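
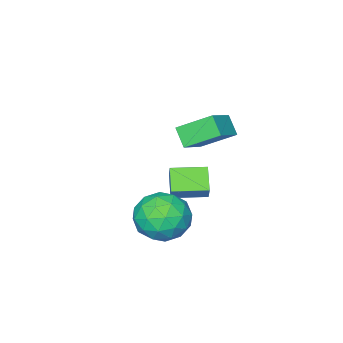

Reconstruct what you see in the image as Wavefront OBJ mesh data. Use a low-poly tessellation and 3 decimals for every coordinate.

v 4.012 0.657 -2.522
v 4.808 -0.266 -2.754
v 2.492 -0.654 -2.526
v 3.288 -1.577 -2.758
v 3.301 -1.008 -1.655
v 4.241 -0.198 -1.653
v 3.059 -0.722 -3.627
v 3.999 0.088 -3.625
v 4.219 -1.118 -3.437
v 4.369 -1.295 -2.218
v 2.931 0.375 -3.062
v 3.081 0.198 -1.843
v 4.544 0.31 -2.638
v 2.756 -1.23 -2.642
v 2.764 -0.896 -1.994
v 3.232 -1.439 -2.13
v 4.21 0.35 -1.99
v 4.678 -0.192 -2.127
v 3.792 -0.629 -1.481
v 2.622 -0.728 -3.153
v 3.09 -1.27 -3.29
v 4.068 0.519 -3.15
v 4.536 -0.024 -3.286
v 3.508 -0.291 -3.799
v 4.666 -0.733 -3.175
v 3.772 -1.503 -3.178
v 3.637 -1.001 -3.689
v 4.19 -0.524 -3.687
v 4.753 -0.837 -2.459
v 3.86 -1.607 -2.461
v 3.867 -1.273 -1.813
v 4.42 -0.797 -1.812
v 4.407 -1.338 -2.861
v 3.44 0.687 -2.819
v 2.547 -0.083 -2.821
v 2.88 -0.123 -3.468
v 3.433 0.353 -3.467
v 3.528 0.583 -2.102
v 2.634 -0.187 -2.105
v 3.11 -0.396 -1.593
v 3.663 0.081 -1.591
v 2.893 0.418 -2.419
v 0.532 -3.474 -4.617
v -0.099 -4.267 -3.869
v -0.692 -2.491 -4.608
v -1.323 -3.284 -3.86
v 0.923 -2.996 -3.78
v 0.292 -3.789 -3.032
v -0.301 -2.013 -3.771
v -0.932 -2.806 -3.023
v 0.636 -2.052 0.429
v -0.23 -0.886 1.313
v 0.82 -1.362 -0.3
v -0.046 -0.197 0.584
v 1.906 -1.643 1.136
v 1.04 -0.478 2.02
v 2.09 -0.954 0.407
v 1.224 0.212 1.291
f 1 38 17
f 38 12 41
f 17 41 6
f 38 41 17
f 1 17 13
f 17 6 18
f 13 18 2
f 17 18 13
f 1 13 22
f 13 2 23
f 22 23 8
f 13 23 22
f 1 22 34
f 22 8 37
f 34 37 11
f 22 37 34
f 1 34 38
f 34 11 42
f 38 42 12
f 34 42 38
f 2 18 29
f 18 6 32
f 29 32 10
f 18 32 29
f 6 41 19
f 41 12 40
f 19 40 5
f 41 40 19
f 12 42 39
f 42 11 35
f 39 35 3
f 42 35 39
f 11 37 36
f 37 8 24
f 36 24 7
f 37 24 36
f 8 23 28
f 23 2 25
f 28 25 9
f 23 25 28
f 4 30 16
f 30 10 31
f 16 31 5
f 30 31 16
f 4 16 14
f 16 5 15
f 14 15 3
f 16 15 14
f 4 14 21
f 14 3 20
f 21 20 7
f 14 20 21
f 4 21 26
f 21 7 27
f 26 27 9
f 21 27 26
f 4 26 30
f 26 9 33
f 30 33 10
f 26 33 30
f 5 31 19
f 31 10 32
f 19 32 6
f 31 32 19
f 3 15 39
f 15 5 40
f 39 40 12
f 15 40 39
f 7 20 36
f 20 3 35
f 36 35 11
f 20 35 36
f 9 27 28
f 27 7 24
f 28 24 8
f 27 24 28
f 10 33 29
f 33 9 25
f 29 25 2
f 33 25 29
f 44 46 43
f 47 44 43
f 43 46 45
f 45 47 43
f 44 50 46
f 48 44 47
f 48 50 44
f 46 50 45
f 49 47 45
f 45 50 49
f 49 48 47
f 50 48 49
f 52 54 51
f 55 52 51
f 51 54 53
f 53 55 51
f 52 58 54
f 56 52 55
f 56 58 52
f 54 58 53
f 57 55 53
f 53 58 57
f 57 56 55
f 58 56 57



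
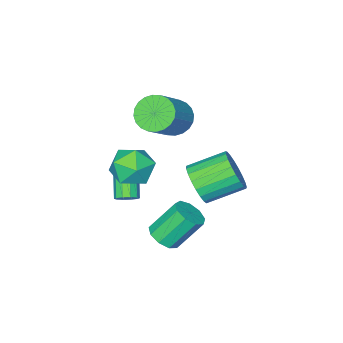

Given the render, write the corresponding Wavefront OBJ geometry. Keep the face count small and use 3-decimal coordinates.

v -2.819 -2.621 1.156
v -2.294 -2.399 0.486
v -0.896 -1.938 1.734
v -1.421 -2.159 2.404
v -2.45 -2.1 0.55
v -1.052 -1.639 1.798
v -2.662 -1.881 0.707
v -1.264 -1.419 1.955
v -2.898 -1.774 0.932
v -1.5 -1.312 2.18
v -3.123 -1.796 1.191
v -1.725 -1.334 2.439
v -3.3 -1.943 1.445
v -1.903 -1.481 2.693
v -3.405 -2.194 1.655
v -2.007 -1.732 2.903
v -3.42 -2.51 1.789
v -2.023 -2.048 3.037
v -3.344 -2.842 1.826
v -1.946 -2.381 3.074
v -3.188 -3.141 1.762
v -1.79 -2.68 3.01
v -2.976 -3.361 1.605
v -1.578 -2.899 2.853
v -2.74 -3.468 1.38
v -1.342 -3.006 2.628
v -2.515 -3.446 1.121
v -1.117 -2.984 2.369
v -2.337 -3.299 0.867
v -0.94 -2.837 2.115
v -2.233 -3.048 0.657
v -0.835 -2.586 1.905
v -2.217 -2.732 0.523
v -0.82 -2.27 1.771
v -0.38 -2.66 -2.545
v 0.07 -2.778 -2.335
v -0.691 -3.699 -1.226
v -1.14 -3.58 -1.435
v -0.038 -2.518 -2.193
v -0.799 -3.439 -1.084
v -0.277 -2.312 -2.186
v -1.037 -3.233 -1.076
v -0.555 -2.239 -2.315
v -1.315 -3.16 -1.206
v -0.765 -2.326 -2.532
v -1.526 -3.247 -1.423
v -0.829 -2.541 -2.754
v -1.59 -3.462 -1.645
v -0.721 -2.801 -2.896
v -1.482 -3.722 -1.787
v -0.483 -3.007 -2.904
v -1.243 -3.928 -1.794
v -0.205 -3.08 -2.774
v -0.965 -4.001 -1.665
v 0.006 -2.993 -2.557
v -0.755 -3.914 -1.448
v -2.397 -0.784 -1.627
v -1.819 -0.459 -0.92
v -3.144 0.39 -0.226
v -3.723 0.064 -0.933
v -1.78 -0.17 -1.199
v -3.105 0.678 -0.505
v -1.848 0.012 -1.552
v -3.174 0.86 -0.858
v -2.012 0.057 -1.918
v -3.337 0.905 -1.224
v -2.241 -0.044 -2.234
v -3.567 0.805 -1.54
v -2.498 -0.273 -2.445
v -3.824 0.576 -1.751
v -2.738 -0.59 -2.514
v -4.063 0.259 -1.82
v -2.918 -0.941 -2.43
v -4.243 -0.092 -1.736
v -3.009 -1.264 -2.207
v -4.334 -0.416 -1.513
v -2.993 -1.505 -1.884
v -4.319 -0.656 -1.19
v -2.875 -1.621 -1.516
v -4.2 -0.773 -0.822
v -2.674 -1.593 -1.168
v -4 -0.744 -0.474
v -2.425 -1.424 -0.899
v -3.751 -0.576 -0.204
v -2.172 -1.145 -0.756
v -3.497 -0.297 -0.061
v -1.957 -0.804 -0.763
v -3.282 0.045 -0.069
v 1.177 1.285 -1.364
v 1.752 1.2 -0.955
v 0.917 1.751 0.332
v 0.343 1.835 -0.076
v 1.749 1.646 -1.148
v 0.915 2.197 0.14
v 1.479 1.923 -1.441
v 0.644 2.474 -0.154
v 1.067 1.901 -1.699
v 0.233 2.452 -0.411
v 0.707 1.591 -1.799
v -0.127 2.142 -0.512
v 0.567 1.137 -1.696
v -0.267 1.688 -0.409
v 0.712 0.753 -1.437
v -0.122 1.304 -0.15
v 1.075 0.617 -1.144
v 0.241 1.168 0.143
v 1.486 0.794 -0.954
v 0.651 1.345 0.334
v -1.089 -2.023 -0.811
v -0.291 -1.375 -0.745
v -0.329 -3.065 0.245
v 0.469 -2.417 0.311
v -0.441 -2.157 0.719
v -0.91 -1.513 0.066
v 0.29 -2.927 -0.566
v -0.179 -2.283 -1.219
v 0.562 -1.934 -0.594
v 0.11 -1.458 0.201
v -0.73 -2.982 -0.701
v -1.182 -2.506 0.094
f 2 1 5
f 2 5 3
f 3 5 6
f 3 6 4
f 5 1 7
f 5 7 6
f 6 7 8
f 6 8 4
f 7 1 9
f 7 9 8
f 8 9 10
f 8 10 4
f 9 1 11
f 9 11 10
f 10 11 12
f 10 12 4
f 11 1 13
f 11 13 12
f 12 13 14
f 12 14 4
f 13 1 15
f 13 15 14
f 14 15 16
f 14 16 4
f 15 1 17
f 15 17 16
f 16 17 18
f 16 18 4
f 17 1 19
f 17 19 18
f 18 19 20
f 18 20 4
f 19 1 21
f 19 21 20
f 20 21 22
f 20 22 4
f 21 1 23
f 21 23 22
f 22 23 24
f 22 24 4
f 23 1 25
f 23 25 24
f 24 25 26
f 24 26 4
f 25 1 27
f 25 27 26
f 26 27 28
f 26 28 4
f 27 1 29
f 27 29 28
f 28 29 30
f 28 30 4
f 29 1 31
f 29 31 30
f 30 31 32
f 30 32 4
f 31 1 33
f 31 33 32
f 32 33 34
f 32 34 4
f 33 1 2
f 33 2 34
f 34 2 3
f 34 3 4
f 36 35 39
f 36 39 37
f 37 39 40
f 37 40 38
f 39 35 41
f 39 41 40
f 40 41 42
f 40 42 38
f 41 35 43
f 41 43 42
f 42 43 44
f 42 44 38
f 43 35 45
f 43 45 44
f 44 45 46
f 44 46 38
f 45 35 47
f 45 47 46
f 46 47 48
f 46 48 38
f 47 35 49
f 47 49 48
f 48 49 50
f 48 50 38
f 49 35 51
f 49 51 50
f 50 51 52
f 50 52 38
f 51 35 53
f 51 53 52
f 52 53 54
f 52 54 38
f 53 35 55
f 53 55 54
f 54 55 56
f 54 56 38
f 55 35 36
f 55 36 56
f 56 36 37
f 56 37 38
f 58 57 61
f 58 61 59
f 59 61 62
f 59 62 60
f 61 57 63
f 61 63 62
f 62 63 64
f 62 64 60
f 63 57 65
f 63 65 64
f 64 65 66
f 64 66 60
f 65 57 67
f 65 67 66
f 66 67 68
f 66 68 60
f 67 57 69
f 67 69 68
f 68 69 70
f 68 70 60
f 69 57 71
f 69 71 70
f 70 71 72
f 70 72 60
f 71 57 73
f 71 73 72
f 72 73 74
f 72 74 60
f 73 57 75
f 73 75 74
f 74 75 76
f 74 76 60
f 75 57 77
f 75 77 76
f 76 77 78
f 76 78 60
f 77 57 79
f 77 79 78
f 78 79 80
f 78 80 60
f 79 57 81
f 79 81 80
f 80 81 82
f 80 82 60
f 81 57 83
f 81 83 82
f 82 83 84
f 82 84 60
f 83 57 85
f 83 85 84
f 84 85 86
f 84 86 60
f 85 57 87
f 85 87 86
f 86 87 88
f 86 88 60
f 87 57 58
f 87 58 88
f 88 58 59
f 88 59 60
f 90 89 93
f 90 93 91
f 91 93 94
f 91 94 92
f 93 89 95
f 93 95 94
f 94 95 96
f 94 96 92
f 95 89 97
f 95 97 96
f 96 97 98
f 96 98 92
f 97 89 99
f 97 99 98
f 98 99 100
f 98 100 92
f 99 89 101
f 99 101 100
f 100 101 102
f 100 102 92
f 101 89 103
f 101 103 102
f 102 103 104
f 102 104 92
f 103 89 105
f 103 105 104
f 104 105 106
f 104 106 92
f 105 89 107
f 105 107 106
f 106 107 108
f 106 108 92
f 107 89 90
f 107 90 108
f 108 90 91
f 108 91 92
f 109 120 114
f 109 114 110
f 109 110 116
f 109 116 119
f 109 119 120
f 110 114 118
f 114 120 113
f 120 119 111
f 119 116 115
f 116 110 117
f 112 118 113
f 112 113 111
f 112 111 115
f 112 115 117
f 112 117 118
f 113 118 114
f 111 113 120
f 115 111 119
f 117 115 116
f 118 117 110



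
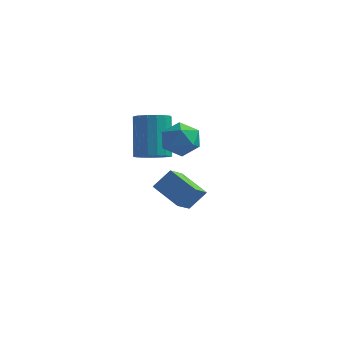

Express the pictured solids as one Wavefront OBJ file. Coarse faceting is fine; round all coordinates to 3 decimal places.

v -2.583 -0.093 3.746
v -1.735 0.326 3.779
v -1.905 -1.466 3.741
v -1.057 -1.047 3.774
v -1.633 -1.008 4.524
v -2.053 -0.16 4.527
v -1.587 -0.98 2.993
v -2.007 -0.132 2.996
v -1.12 -0.222 3.314
v -1.148 -0.24 4.26
v -2.492 -0.9 3.26
v -2.52 -0.918 4.206
v -3.537 0.442 1.944
v -2.818 0.854 1.899
v -3.283 1.87 3.771
v -4.003 1.458 3.816
v -3.074 1.089 1.708
v -3.54 2.105 3.579
v -3.437 1.176 1.57
v -3.902 2.192 3.442
v -3.822 1.095 1.519
v -4.288 2.111 3.39
v -4.142 0.864 1.564
v -4.608 1.881 3.436
v -4.324 0.537 1.697
v -4.789 1.553 3.569
v -4.325 0.187 1.886
v -4.791 1.204 3.758
v -4.146 -0.104 2.089
v -4.611 0.913 3.961
v -3.827 -0.27 2.258
v -4.293 0.747 4.13
v -3.442 -0.273 2.356
v -3.908 0.744 4.227
v -3.079 -0.112 2.359
v -3.544 0.904 4.231
v -2.821 0.175 2.267
v -3.286 1.192 4.139
v -2.726 0.524 2.101
v -3.192 1.54 3.973
v -3.112 3.491 -2.691
v -3.182 2.304 -1.933
v -4.518 4.003 -2.019
v -4.588 2.816 -1.261
v -2.492 4.024 -1.799
v -2.562 2.837 -1.041
v -3.898 4.536 -1.127
v -3.968 3.349 -0.369
f 1 12 6
f 1 6 2
f 1 2 8
f 1 8 11
f 1 11 12
f 2 6 10
f 6 12 5
f 12 11 3
f 11 8 7
f 8 2 9
f 4 10 5
f 4 5 3
f 4 3 7
f 4 7 9
f 4 9 10
f 5 10 6
f 3 5 12
f 7 3 11
f 9 7 8
f 10 9 2
f 14 13 17
f 14 17 15
f 15 17 18
f 15 18 16
f 17 13 19
f 17 19 18
f 18 19 20
f 18 20 16
f 19 13 21
f 19 21 20
f 20 21 22
f 20 22 16
f 21 13 23
f 21 23 22
f 22 23 24
f 22 24 16
f 23 13 25
f 23 25 24
f 24 25 26
f 24 26 16
f 25 13 27
f 25 27 26
f 26 27 28
f 26 28 16
f 27 13 29
f 27 29 28
f 28 29 30
f 28 30 16
f 29 13 31
f 29 31 30
f 30 31 32
f 30 32 16
f 31 13 33
f 31 33 32
f 32 33 34
f 32 34 16
f 33 13 35
f 33 35 34
f 34 35 36
f 34 36 16
f 35 13 37
f 35 37 36
f 36 37 38
f 36 38 16
f 37 13 39
f 37 39 38
f 38 39 40
f 38 40 16
f 39 13 14
f 39 14 40
f 40 14 15
f 40 15 16
f 42 44 41
f 45 42 41
f 41 44 43
f 43 45 41
f 42 48 44
f 46 42 45
f 46 48 42
f 44 48 43
f 47 45 43
f 43 48 47
f 47 46 45
f 48 46 47



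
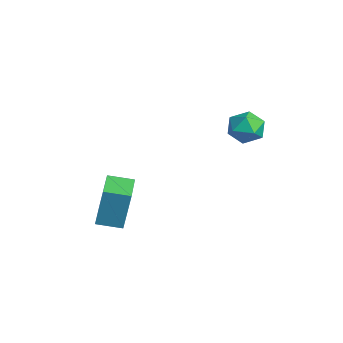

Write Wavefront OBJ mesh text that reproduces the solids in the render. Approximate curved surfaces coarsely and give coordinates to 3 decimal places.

v 3.399 0.985 3.826
v 4.089 1.289 3.632
v 3.531 0.111 2.928
v 4.221 0.415 2.734
v 4.135 0.049 3.415
v 4.053 0.589 3.97
v 3.567 0.811 2.59
v 3.485 1.351 3.145
v 4.192 1.181 2.868
v 4.543 0.71 3.378
v 3.077 0.69 3.182
v 3.428 0.219 3.692
v 1.495 -4.117 -1.28
v 1.605 -3.823 0.431
v 1.904 -3.19 -1.465
v 2.014 -2.896 0.246
v 2.786 -4.684 -1.266
v 2.896 -4.39 0.445
v 3.195 -3.757 -1.451
v 3.305 -3.463 0.26
f 1 12 6
f 1 6 2
f 1 2 8
f 1 8 11
f 1 11 12
f 2 6 10
f 6 12 5
f 12 11 3
f 11 8 7
f 8 2 9
f 4 10 5
f 4 5 3
f 4 3 7
f 4 7 9
f 4 9 10
f 5 10 6
f 3 5 12
f 7 3 11
f 9 7 8
f 10 9 2
f 14 16 13
f 17 14 13
f 13 16 15
f 15 17 13
f 14 20 16
f 18 14 17
f 18 20 14
f 16 20 15
f 19 17 15
f 15 20 19
f 19 18 17
f 20 18 19



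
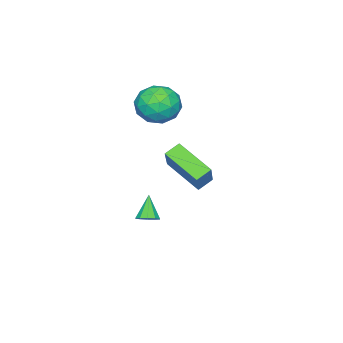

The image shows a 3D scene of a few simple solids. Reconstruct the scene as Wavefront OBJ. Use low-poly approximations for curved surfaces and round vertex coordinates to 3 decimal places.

v 0.757 3.32 -0.18
v 0.582 1.44 0.828
v 1.895 3.996 1.278
v 1.72 2.117 2.287
v 1.48 3.023 -0.607
v 1.305 1.144 0.402
v 2.618 3.7 0.852
v 2.443 1.82 1.86
v -2 -0.508 1.939
v -1.038 -1.154 1.494
v -2.822 -2.206 2.626
v -1.86 -2.852 2.181
v -1.701 -2.086 3.144
v -1.193 -1.037 2.72
v -2.667 -2.323 1.4
v -2.159 -1.274 0.976
v -1.451 -2.275 1.161
v -0.853 -2.129 2.239
v -3.007 -1.231 1.881
v -2.409 -1.085 2.959
v -1.447 -0.682 1.657
v -2.413 -2.678 2.463
v -2.319 -2.228 3.03
v -1.754 -2.607 2.768
v -1.538 -0.613 2.377
v -0.973 -0.992 2.115
v -1.362 -1.541 3.085
v -2.887 -2.368 2.005
v -2.322 -2.747 1.743
v -2.106 -0.753 1.352
v -1.541 -1.132 1.09
v -2.498 -1.819 1.035
v -1.124 -1.72 1.199
v -1.607 -2.719 1.602
v -2.081 -2.408 1.144
v -1.783 -1.791 0.894
v -0.773 -1.634 1.832
v -1.256 -2.633 2.236
v -1.162 -2.183 2.802
v -0.864 -1.566 2.553
v -1.015 -2.294 1.637
v -2.604 -0.727 1.884
v -3.087 -1.726 2.288
v -2.996 -1.794 1.567
v -2.698 -1.177 1.318
v -2.253 -0.641 2.518
v -2.736 -1.64 2.921
v -2.077 -1.569 3.226
v -1.779 -0.952 2.976
v -2.845 -1.066 2.483
v 0.586 -0.515 -4.348
v 0.989 -0.222 -3.979
v -0.146 -0.965 -3.192
v 0.706 0.023 -4.062
v 0.377 0.062 -4.255
v 0.128 -0.119 -4.483
v 0.054 -0.451 -4.66
v 0.183 -0.807 -4.717
v 0.466 -1.052 -4.633
v 0.794 -1.091 -4.441
v 1.044 -0.91 -4.212
v 1.118 -0.578 -4.036
f 2 4 1
f 5 2 1
f 1 4 3
f 3 5 1
f 2 8 4
f 6 2 5
f 6 8 2
f 4 8 3
f 7 5 3
f 3 8 7
f 7 6 5
f 8 6 7
f 9 46 25
f 46 20 49
f 25 49 14
f 46 49 25
f 9 25 21
f 25 14 26
f 21 26 10
f 25 26 21
f 9 21 30
f 21 10 31
f 30 31 16
f 21 31 30
f 9 30 42
f 30 16 45
f 42 45 19
f 30 45 42
f 9 42 46
f 42 19 50
f 46 50 20
f 42 50 46
f 10 26 37
f 26 14 40
f 37 40 18
f 26 40 37
f 14 49 27
f 49 20 48
f 27 48 13
f 49 48 27
f 20 50 47
f 50 19 43
f 47 43 11
f 50 43 47
f 19 45 44
f 45 16 32
f 44 32 15
f 45 32 44
f 16 31 36
f 31 10 33
f 36 33 17
f 31 33 36
f 12 38 24
f 38 18 39
f 24 39 13
f 38 39 24
f 12 24 22
f 24 13 23
f 22 23 11
f 24 23 22
f 12 22 29
f 22 11 28
f 29 28 15
f 22 28 29
f 12 29 34
f 29 15 35
f 34 35 17
f 29 35 34
f 12 34 38
f 34 17 41
f 38 41 18
f 34 41 38
f 13 39 27
f 39 18 40
f 27 40 14
f 39 40 27
f 11 23 47
f 23 13 48
f 47 48 20
f 23 48 47
f 15 28 44
f 28 11 43
f 44 43 19
f 28 43 44
f 17 35 36
f 35 15 32
f 36 32 16
f 35 32 36
f 18 41 37
f 41 17 33
f 37 33 10
f 41 33 37
f 52 51 54
f 52 54 53
f 54 51 55
f 54 55 53
f 55 51 56
f 55 56 53
f 56 51 57
f 56 57 53
f 57 51 58
f 57 58 53
f 58 51 59
f 58 59 53
f 59 51 60
f 59 60 53
f 60 51 61
f 60 61 53
f 61 51 62
f 61 62 53
f 62 51 52
f 62 52 53



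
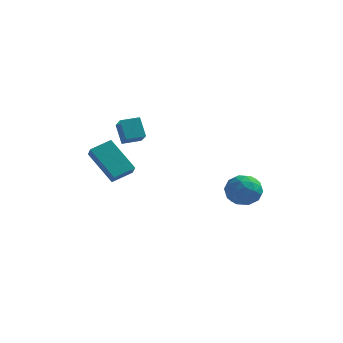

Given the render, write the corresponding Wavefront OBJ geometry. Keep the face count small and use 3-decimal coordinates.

v 3.656 2.148 -3.165
v 4.006 1.815 -3.917
v 2.334 2.065 -3.743
v 2.684 1.732 -4.495
v 2.689 1.244 -3.746
v 3.506 1.296 -3.389
v 2.834 2.584 -4.271
v 3.651 2.636 -3.914
v 3.498 2.085 -4.601
v 3.408 1.257 -4.276
v 2.932 2.623 -3.384
v 2.842 1.795 -3.059
v 3.947 1.989 -3.49
v 2.393 1.891 -4.17
v 2.396 1.604 -3.73
v 2.601 1.409 -4.172
v 3.653 1.684 -3.18
v 3.859 1.488 -3.622
v 3.085 1.153 -3.521
v 2.481 2.392 -4.038
v 2.687 2.196 -4.48
v 3.739 2.471 -3.488
v 3.944 2.276 -3.93
v 3.255 2.727 -4.139
v 3.854 1.952 -4.334
v 3.077 1.903 -4.674
v 3.165 2.404 -4.542
v 3.646 2.434 -4.332
v 3.802 1.465 -4.143
v 3.024 1.416 -4.483
v 3.027 1.13 -4.043
v 3.508 1.16 -3.833
v 3.503 1.624 -4.545
v 3.316 2.464 -3.177
v 2.538 2.415 -3.517
v 2.832 2.72 -3.827
v 3.313 2.75 -3.617
v 3.263 1.977 -2.986
v 2.486 1.928 -3.326
v 2.694 1.446 -3.328
v 3.175 1.476 -3.118
v 2.837 2.256 -3.115
v -1.572 -1.125 -2.585
v -2.868 -0.665 -1.289
v -1.914 -0.589 -3.118
v -3.21 -0.128 -1.821
v -0.93 -0.352 -2.219
v -2.226 0.109 -0.922
v -1.272 0.185 -2.751
v -2.568 0.645 -1.455
v -2.62 2.205 -1.958
v -2.091 1.439 -1.335
v -3.079 2.64 -1.034
v -2.551 1.873 -0.411
v -1.909 2.767 -1.869
v -1.381 2 -1.246
v -2.369 3.201 -0.945
v -1.84 2.435 -0.322
f 1 38 17
f 38 12 41
f 17 41 6
f 38 41 17
f 1 17 13
f 17 6 18
f 13 18 2
f 17 18 13
f 1 13 22
f 13 2 23
f 22 23 8
f 13 23 22
f 1 22 34
f 22 8 37
f 34 37 11
f 22 37 34
f 1 34 38
f 34 11 42
f 38 42 12
f 34 42 38
f 2 18 29
f 18 6 32
f 29 32 10
f 18 32 29
f 6 41 19
f 41 12 40
f 19 40 5
f 41 40 19
f 12 42 39
f 42 11 35
f 39 35 3
f 42 35 39
f 11 37 36
f 37 8 24
f 36 24 7
f 37 24 36
f 8 23 28
f 23 2 25
f 28 25 9
f 23 25 28
f 4 30 16
f 30 10 31
f 16 31 5
f 30 31 16
f 4 16 14
f 16 5 15
f 14 15 3
f 16 15 14
f 4 14 21
f 14 3 20
f 21 20 7
f 14 20 21
f 4 21 26
f 21 7 27
f 26 27 9
f 21 27 26
f 4 26 30
f 26 9 33
f 30 33 10
f 26 33 30
f 5 31 19
f 31 10 32
f 19 32 6
f 31 32 19
f 3 15 39
f 15 5 40
f 39 40 12
f 15 40 39
f 7 20 36
f 20 3 35
f 36 35 11
f 20 35 36
f 9 27 28
f 27 7 24
f 28 24 8
f 27 24 28
f 10 33 29
f 33 9 25
f 29 25 2
f 33 25 29
f 44 46 43
f 47 44 43
f 43 46 45
f 45 47 43
f 44 50 46
f 48 44 47
f 48 50 44
f 46 50 45
f 49 47 45
f 45 50 49
f 49 48 47
f 50 48 49
f 52 54 51
f 55 52 51
f 51 54 53
f 53 55 51
f 52 58 54
f 56 52 55
f 56 58 52
f 54 58 53
f 57 55 53
f 53 58 57
f 57 56 55
f 58 56 57



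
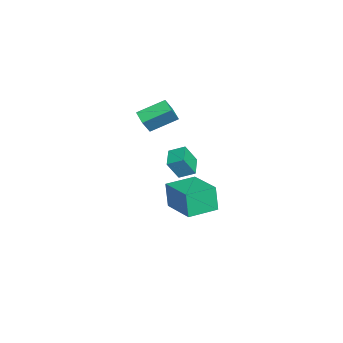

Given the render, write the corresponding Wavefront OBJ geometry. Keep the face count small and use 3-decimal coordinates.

v 2.256 -0.309 -1.82
v 2.008 -0.453 -0.297
v 4.06 0.845 -1.417
v 3.812 0.702 0.106
v 3.208 -1.802 -1.806
v 2.96 -1.945 -0.283
v 5.012 -0.647 -1.403
v 4.764 -0.791 0.12
v -3.448 -3.515 0.562
v -2.806 -3.882 1.643
v -3.882 -1.945 1.353
v -3.24 -2.313 2.434
v -2.66 -3.127 0.226
v -2.018 -3.495 1.307
v -3.094 -1.558 1.017
v -2.452 -1.925 2.098
v -3.952 -1.515 -3.193
v -3.671 -2.165 -1.951
v -3.824 -0.571 -2.728
v -3.543 -1.221 -1.486
v -2.677 -1.539 -3.494
v -2.396 -2.189 -2.252
v -2.549 -0.595 -3.029
v -2.268 -1.245 -1.787
f 2 4 1
f 5 2 1
f 1 4 3
f 3 5 1
f 2 8 4
f 6 2 5
f 6 8 2
f 4 8 3
f 7 5 3
f 3 8 7
f 7 6 5
f 8 6 7
f 10 12 9
f 13 10 9
f 9 12 11
f 11 13 9
f 10 16 12
f 14 10 13
f 14 16 10
f 12 16 11
f 15 13 11
f 11 16 15
f 15 14 13
f 16 14 15
f 18 20 17
f 21 18 17
f 17 20 19
f 19 21 17
f 18 24 20
f 22 18 21
f 22 24 18
f 20 24 19
f 23 21 19
f 19 24 23
f 23 22 21
f 24 22 23



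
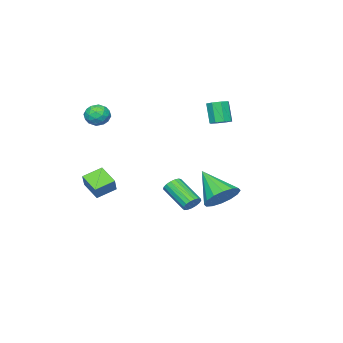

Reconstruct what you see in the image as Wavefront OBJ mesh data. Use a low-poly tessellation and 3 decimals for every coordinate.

v -2.691 -1.41 -3.744
v -2.1 -1.506 -3.784
v -2.278 -3.045 -2.737
v -2.869 -2.95 -2.696
v -2.127 -1.343 -3.549
v -2.306 -2.883 -2.502
v -2.284 -1.196 -3.359
v -2.462 -2.735 -2.312
v -2.533 -1.097 -3.256
v -2.712 -2.636 -2.209
v -2.819 -1.071 -3.266
v -2.998 -2.61 -2.219
v -3.075 -1.122 -3.385
v -3.254 -2.661 -2.338
v -3.244 -1.239 -3.586
v -3.422 -2.778 -2.539
v -3.285 -1.396 -3.823
v -3.464 -2.935 -2.776
v -3.19 -1.555 -4.042
v -3.369 -3.095 -2.995
v -2.981 -1.682 -4.193
v -3.16 -3.221 -3.146
v -2.706 -1.747 -4.24
v -2.884 -3.286 -3.193
v -2.426 -1.734 -4.174
v -2.605 -3.273 -3.127
v -2.208 -1.647 -4.009
v -2.386 -3.186 -2.962
v 0.308 3.025 -1.269
v 1.243 3.228 -0.836
v 0.012 1.455 0.109
v 0.89 3.537 -0.56
v 0.382 3.708 -0.474
v -0.147 3.696 -0.601
v -0.553 3.505 -0.907
v -0.729 3.185 -1.31
v -0.626 2.822 -1.702
v -0.274 2.514 -1.977
v 0.235 2.343 -2.063
v 0.763 2.354 -1.936
v 1.17 2.546 -1.63
v 1.345 2.866 -1.227
v -2.079 1.002 2.902
v -1.566 0.671 2.892
v -1.829 0.227 4.129
v -2.341 0.558 4.138
v -1.498 1.101 3.061
v -1.761 0.657 4.297
v -1.77 1.473 3.136
v -2.033 1.029 4.373
v -2.223 1.569 3.075
v -2.486 1.125 4.311
v -2.591 1.333 2.911
v -2.854 0.889 4.148
v -2.659 0.903 2.743
v -2.922 0.459 3.979
v -2.387 0.531 2.667
v -2.65 0.087 3.904
v -1.934 0.435 2.729
v -2.197 -0.009 3.965
v 1.957 -3.516 -0.843
v 2.525 -3.116 -0.004
v 2.157 -2.461 -1.483
v 2.725 -2.06 -0.643
v 2.955 -3.98 -1.297
v 3.523 -3.579 -0.457
v 3.155 -2.924 -1.936
v 3.723 -2.524 -1.097
v 2.734 -2.892 3.117
v 3.28 -3.257 3.471
v 1.92 -3.403 3.849
v 2.466 -3.768 4.203
v 2.406 -3.027 4.272
v 2.909 -2.711 3.82
v 2.291 -3.949 3.5
v 2.794 -3.633 3.048
v 3.007 -3.91 3.708
v 3.078 -3.34 4.185
v 2.122 -3.32 3.135
v 2.193 -2.75 3.612
v 3.079 -3.03 3.23
v 2.121 -3.63 4.09
v 2.086 -3.195 4.131
v 2.408 -3.409 4.339
v 2.86 -2.709 3.435
v 3.182 -2.923 3.643
v 2.668 -2.788 4.114
v 2.018 -3.737 3.677
v 2.34 -3.951 3.885
v 2.792 -3.251 2.981
v 3.114 -3.465 3.189
v 2.532 -3.872 3.206
v 3.239 -3.628 3.577
v 2.761 -3.928 4.007
v 2.657 -4.035 3.594
v 2.953 -3.849 3.328
v 3.281 -3.293 3.857
v 2.802 -3.593 4.288
v 2.767 -3.158 4.328
v 3.063 -2.972 4.062
v 3.12 -3.677 3.997
v 2.398 -3.067 3.032
v 1.919 -3.367 3.463
v 2.137 -3.688 3.258
v 2.433 -3.502 2.992
v 2.439 -2.732 3.313
v 1.961 -3.032 3.743
v 2.247 -2.811 3.992
v 2.543 -2.625 3.726
v 2.08 -2.983 3.323
f 2 1 5
f 2 5 3
f 3 5 6
f 3 6 4
f 5 1 7
f 5 7 6
f 6 7 8
f 6 8 4
f 7 1 9
f 7 9 8
f 8 9 10
f 8 10 4
f 9 1 11
f 9 11 10
f 10 11 12
f 10 12 4
f 11 1 13
f 11 13 12
f 12 13 14
f 12 14 4
f 13 1 15
f 13 15 14
f 14 15 16
f 14 16 4
f 15 1 17
f 15 17 16
f 16 17 18
f 16 18 4
f 17 1 19
f 17 19 18
f 18 19 20
f 18 20 4
f 19 1 21
f 19 21 20
f 20 21 22
f 20 22 4
f 21 1 23
f 21 23 22
f 22 23 24
f 22 24 4
f 23 1 25
f 23 25 24
f 24 25 26
f 24 26 4
f 25 1 27
f 25 27 26
f 26 27 28
f 26 28 4
f 27 1 2
f 27 2 28
f 28 2 3
f 28 3 4
f 30 29 32
f 30 32 31
f 32 29 33
f 32 33 31
f 33 29 34
f 33 34 31
f 34 29 35
f 34 35 31
f 35 29 36
f 35 36 31
f 36 29 37
f 36 37 31
f 37 29 38
f 37 38 31
f 38 29 39
f 38 39 31
f 39 29 40
f 39 40 31
f 40 29 41
f 40 41 31
f 41 29 42
f 41 42 31
f 42 29 30
f 42 30 31
f 44 43 47
f 44 47 45
f 45 47 48
f 45 48 46
f 47 43 49
f 47 49 48
f 48 49 50
f 48 50 46
f 49 43 51
f 49 51 50
f 50 51 52
f 50 52 46
f 51 43 53
f 51 53 52
f 52 53 54
f 52 54 46
f 53 43 55
f 53 55 54
f 54 55 56
f 54 56 46
f 55 43 57
f 55 57 56
f 56 57 58
f 56 58 46
f 57 43 59
f 57 59 58
f 58 59 60
f 58 60 46
f 59 43 44
f 59 44 60
f 60 44 45
f 60 45 46
f 62 64 61
f 65 62 61
f 61 64 63
f 63 65 61
f 62 68 64
f 66 62 65
f 66 68 62
f 64 68 63
f 67 65 63
f 63 68 67
f 67 66 65
f 68 66 67
f 69 106 85
f 106 80 109
f 85 109 74
f 106 109 85
f 69 85 81
f 85 74 86
f 81 86 70
f 85 86 81
f 69 81 90
f 81 70 91
f 90 91 76
f 81 91 90
f 69 90 102
f 90 76 105
f 102 105 79
f 90 105 102
f 69 102 106
f 102 79 110
f 106 110 80
f 102 110 106
f 70 86 97
f 86 74 100
f 97 100 78
f 86 100 97
f 74 109 87
f 109 80 108
f 87 108 73
f 109 108 87
f 80 110 107
f 110 79 103
f 107 103 71
f 110 103 107
f 79 105 104
f 105 76 92
f 104 92 75
f 105 92 104
f 76 91 96
f 91 70 93
f 96 93 77
f 91 93 96
f 72 98 84
f 98 78 99
f 84 99 73
f 98 99 84
f 72 84 82
f 84 73 83
f 82 83 71
f 84 83 82
f 72 82 89
f 82 71 88
f 89 88 75
f 82 88 89
f 72 89 94
f 89 75 95
f 94 95 77
f 89 95 94
f 72 94 98
f 94 77 101
f 98 101 78
f 94 101 98
f 73 99 87
f 99 78 100
f 87 100 74
f 99 100 87
f 71 83 107
f 83 73 108
f 107 108 80
f 83 108 107
f 75 88 104
f 88 71 103
f 104 103 79
f 88 103 104
f 77 95 96
f 95 75 92
f 96 92 76
f 95 92 96
f 78 101 97
f 101 77 93
f 97 93 70
f 101 93 97



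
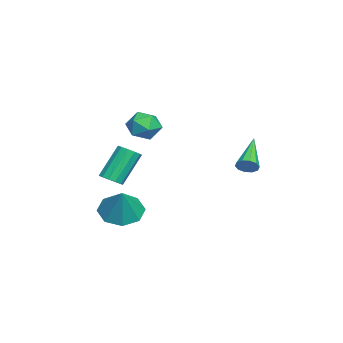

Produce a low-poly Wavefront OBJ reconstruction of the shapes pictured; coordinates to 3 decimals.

v -2.191 -1.673 0.819
v -1.631 -1.762 0.115
v -3.229 -2.398 0.085
v -2.669 -2.487 -0.619
v -2.504 -2.935 0.149
v -1.863 -2.487 0.602
v -2.997 -1.673 -0.402
v -2.356 -1.225 0.051
v -2.129 -1.761 -0.64
v -1.825 -2.542 -0.3
v -3.035 -1.618 0.5
v -2.731 -2.399 0.84
v -1.205 -3.444 -2.887
v -0.875 -2.938 -2.971
v -1.646 -2.17 -1.378
v -1.975 -2.676 -1.293
v -1.171 -2.89 -3.138
v -1.942 -2.121 -1.545
v -1.478 -3.017 -3.225
v -2.249 -2.248 -1.632
v -1.698 -3.28 -3.205
v -2.469 -2.511 -1.611
v -1.762 -3.595 -3.084
v -2.533 -2.827 -1.49
v -1.648 -3.863 -2.9
v -2.419 -3.094 -1.306
v -1.394 -3.997 -2.712
v -2.165 -3.228 -1.118
v -1.079 -3.956 -2.579
v -1.85 -3.187 -0.986
v -0.805 -3.753 -2.545
v -1.576 -2.984 -0.951
v -0.657 -3.451 -2.618
v -1.428 -2.682 -1.025
v -0.683 -3.148 -2.778
v -1.454 -2.379 -1.184
v 0.601 2.792 -1.104
v 0.884 2.915 -0.661
v -1.141 2.968 -0.036
v 0.815 3.199 -0.821
v 0.664 3.328 -1.089
v 0.488 3.252 -1.363
v 0.356 3 -1.538
v 0.317 2.669 -1.546
v 0.386 2.385 -1.386
v 0.537 2.256 -1.118
v 0.713 2.332 -0.845
v 0.845 2.583 -0.67
v 2.94 -2.406 -2.985
v 3.784 -2.247 -3.572
v 3.86 -2.234 -1.615
v 3.401 -1.571 -3.4
v 2.748 -1.384 -2.985
v 2.207 -1.795 -2.57
v 2.096 -2.565 -2.399
v 2.479 -3.241 -2.571
v 3.132 -3.428 -2.986
v 3.672 -3.016 -3.401
f 1 12 6
f 1 6 2
f 1 2 8
f 1 8 11
f 1 11 12
f 2 6 10
f 6 12 5
f 12 11 3
f 11 8 7
f 8 2 9
f 4 10 5
f 4 5 3
f 4 3 7
f 4 7 9
f 4 9 10
f 5 10 6
f 3 5 12
f 7 3 11
f 9 7 8
f 10 9 2
f 14 13 17
f 14 17 15
f 15 17 18
f 15 18 16
f 17 13 19
f 17 19 18
f 18 19 20
f 18 20 16
f 19 13 21
f 19 21 20
f 20 21 22
f 20 22 16
f 21 13 23
f 21 23 22
f 22 23 24
f 22 24 16
f 23 13 25
f 23 25 24
f 24 25 26
f 24 26 16
f 25 13 27
f 25 27 26
f 26 27 28
f 26 28 16
f 27 13 29
f 27 29 28
f 28 29 30
f 28 30 16
f 29 13 31
f 29 31 30
f 30 31 32
f 30 32 16
f 31 13 33
f 31 33 32
f 32 33 34
f 32 34 16
f 33 13 35
f 33 35 34
f 34 35 36
f 34 36 16
f 35 13 14
f 35 14 36
f 36 14 15
f 36 15 16
f 38 37 40
f 38 40 39
f 40 37 41
f 40 41 39
f 41 37 42
f 41 42 39
f 42 37 43
f 42 43 39
f 43 37 44
f 43 44 39
f 44 37 45
f 44 45 39
f 45 37 46
f 45 46 39
f 46 37 47
f 46 47 39
f 47 37 48
f 47 48 39
f 48 37 38
f 48 38 39
f 50 49 52
f 50 52 51
f 52 49 53
f 52 53 51
f 53 49 54
f 53 54 51
f 54 49 55
f 54 55 51
f 55 49 56
f 55 56 51
f 56 49 57
f 56 57 51
f 57 49 58
f 57 58 51
f 58 49 50
f 58 50 51



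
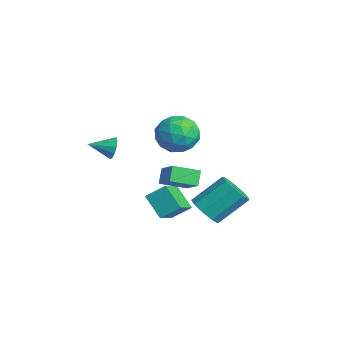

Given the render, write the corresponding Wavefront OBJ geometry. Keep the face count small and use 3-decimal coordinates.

v -1.756 -1.435 3.616
v -1.098 -0.986 4.286
v -0.462 -1.834 2.614
v 0.196 -1.385 3.284
v -0.293 -2.266 3.545
v -1.092 -2.02 4.164
v -0.468 -0.8 2.736
v -1.267 -0.554 3.355
v -0.302 -0.594 3.742
v -0.194 -1.5 4.243
v -1.366 -1.32 2.657
v -1.258 -2.226 3.158
v -1.541 -1.176 4.039
v -0.019 -1.644 2.861
v -0.306 -2.162 3.015
v 0.08 -1.899 3.409
v -1.537 -1.783 3.967
v -1.151 -1.519 4.361
v -0.677 -2.272 3.926
v -0.409 -1.301 2.539
v -0.023 -1.037 2.933
v -1.64 -0.921 3.491
v -1.254 -0.658 3.885
v -0.883 -0.548 2.974
v -0.686 -0.681 4.113
v 0.074 -0.915 3.524
v -0.316 -0.572 3.202
v -0.786 -0.427 3.566
v -0.623 -1.214 4.407
v 0.138 -1.448 3.819
v -0.149 -1.966 3.972
v -0.619 -1.821 4.336
v -0.155 -0.983 4.088
v -1.698 -1.372 3.081
v -0.937 -1.606 2.493
v -0.941 -0.999 2.564
v -1.411 -0.854 2.928
v -1.634 -1.905 3.376
v -0.874 -2.139 2.787
v -0.774 -2.393 3.334
v -1.244 -2.248 3.698
v -1.405 -1.837 2.812
v -1.605 -2.026 -0.726
v -1.298 -1.218 -0.096
v -0.614 -1.737 -1.58
v -0.307 -0.928 -0.95
v -0.753 -2.892 -0.03
v -0.446 -2.083 0.6
v 0.238 -2.602 -0.884
v 0.545 -1.794 -0.254
v -3.8 -3.202 1.363
v -3.561 -3.424 0.848
v -4.08 -4.278 1.697
v -3.306 -3.419 1.079
v -3.208 -3.345 1.4
v -3.298 -3.226 1.709
v -3.548 -3.099 1.909
v -3.877 -3.005 1.935
v -4.182 -2.974 1.78
v -4.366 -3.015 1.493
v -4.37 -3.116 1.164
v -4.193 -3.244 0.899
v -3.891 -3.359 0.781
v -0.782 -0.845 0.924
v -1.007 -2.029 1.354
v 0.308 -0.782 1.666
v 0.083 -1.967 2.096
v -0.343 -1.153 0.304
v -0.568 -2.338 0.734
v 0.747 -1.091 1.046
v 0.522 -2.275 1.476
v -1.523 0.202 -2.175
v -0.872 -0.192 -1.753
v -0.786 1.244 -0.543
v -1.437 1.638 -0.965
v -0.654 0.157 -2.183
v -0.569 1.594 -0.973
v -0.843 0.527 -2.609
v -0.757 1.964 -1.399
v -1.35 0.745 -2.832
v -1.264 2.181 -1.622
v -1.938 0.709 -2.747
v -1.852 2.145 -1.538
v -2.331 0.435 -2.395
v -2.246 1.872 -1.185
v -2.347 0.052 -1.939
v -2.261 1.489 -0.73
v -1.976 -0.26 -1.594
v -1.891 1.176 -0.384
v -1.394 -0.357 -1.521
v -1.309 1.079 -0.311
f 1 38 17
f 38 12 41
f 17 41 6
f 38 41 17
f 1 17 13
f 17 6 18
f 13 18 2
f 17 18 13
f 1 13 22
f 13 2 23
f 22 23 8
f 13 23 22
f 1 22 34
f 22 8 37
f 34 37 11
f 22 37 34
f 1 34 38
f 34 11 42
f 38 42 12
f 34 42 38
f 2 18 29
f 18 6 32
f 29 32 10
f 18 32 29
f 6 41 19
f 41 12 40
f 19 40 5
f 41 40 19
f 12 42 39
f 42 11 35
f 39 35 3
f 42 35 39
f 11 37 36
f 37 8 24
f 36 24 7
f 37 24 36
f 8 23 28
f 23 2 25
f 28 25 9
f 23 25 28
f 4 30 16
f 30 10 31
f 16 31 5
f 30 31 16
f 4 16 14
f 16 5 15
f 14 15 3
f 16 15 14
f 4 14 21
f 14 3 20
f 21 20 7
f 14 20 21
f 4 21 26
f 21 7 27
f 26 27 9
f 21 27 26
f 4 26 30
f 26 9 33
f 30 33 10
f 26 33 30
f 5 31 19
f 31 10 32
f 19 32 6
f 31 32 19
f 3 15 39
f 15 5 40
f 39 40 12
f 15 40 39
f 7 20 36
f 20 3 35
f 36 35 11
f 20 35 36
f 9 27 28
f 27 7 24
f 28 24 8
f 27 24 28
f 10 33 29
f 33 9 25
f 29 25 2
f 33 25 29
f 44 46 43
f 47 44 43
f 43 46 45
f 45 47 43
f 44 50 46
f 48 44 47
f 48 50 44
f 46 50 45
f 49 47 45
f 45 50 49
f 49 48 47
f 50 48 49
f 52 51 54
f 52 54 53
f 54 51 55
f 54 55 53
f 55 51 56
f 55 56 53
f 56 51 57
f 56 57 53
f 57 51 58
f 57 58 53
f 58 51 59
f 58 59 53
f 59 51 60
f 59 60 53
f 60 51 61
f 60 61 53
f 61 51 62
f 61 62 53
f 62 51 63
f 62 63 53
f 63 51 52
f 63 52 53
f 65 67 64
f 68 65 64
f 64 67 66
f 66 68 64
f 65 71 67
f 69 65 68
f 69 71 65
f 67 71 66
f 70 68 66
f 66 71 70
f 70 69 68
f 71 69 70
f 73 72 76
f 73 76 74
f 74 76 77
f 74 77 75
f 76 72 78
f 76 78 77
f 77 78 79
f 77 79 75
f 78 72 80
f 78 80 79
f 79 80 81
f 79 81 75
f 80 72 82
f 80 82 81
f 81 82 83
f 81 83 75
f 82 72 84
f 82 84 83
f 83 84 85
f 83 85 75
f 84 72 86
f 84 86 85
f 85 86 87
f 85 87 75
f 86 72 88
f 86 88 87
f 87 88 89
f 87 89 75
f 88 72 90
f 88 90 89
f 89 90 91
f 89 91 75
f 90 72 73
f 90 73 91
f 91 73 74
f 91 74 75



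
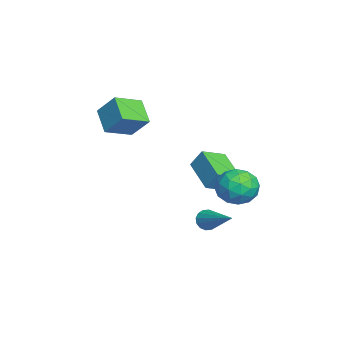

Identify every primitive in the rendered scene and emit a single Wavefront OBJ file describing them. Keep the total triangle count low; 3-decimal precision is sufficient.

v 2.417 2.624 0.584
v 2.991 2.186 -0.136
v 2.189 1.154 1.296
v 2.763 0.716 0.576
v 3.192 1.335 1.263
v 3.333 2.244 0.823
v 1.847 1.096 0.337
v 1.988 2.005 -0.103
v 2.639 1.241 -0.289
v 3.47 1.39 0.284
v 1.71 1.95 0.876
v 2.541 2.099 1.449
v 2.724 2.534 0.161
v 2.456 0.806 0.999
v 2.708 1.17 1.403
v 3.045 0.912 0.979
v 2.925 2.569 0.725
v 3.263 2.311 0.302
v 3.38 1.811 1.124
v 1.917 1.029 0.858
v 2.255 0.771 0.435
v 2.135 2.428 0.181
v 2.472 2.17 -0.243
v 1.8 1.529 0.036
v 2.855 1.722 -0.352
v 2.72 0.857 0.067
v 2.182 1.08 -0.073
v 2.265 1.615 -0.332
v 3.343 1.809 -0.015
v 3.209 0.944 0.404
v 3.461 1.309 0.807
v 3.544 1.843 0.548
v 3.136 1.253 -0.105
v 1.971 2.396 0.756
v 1.837 1.531 1.175
v 1.636 1.497 0.612
v 1.719 2.031 0.353
v 2.46 2.483 1.093
v 2.325 1.618 1.512
v 2.915 1.725 1.492
v 2.998 2.26 1.233
v 2.044 2.087 1.265
v 0.629 0.384 -2.427
v 0.949 0.323 -2.907
v 2.271 1.476 -1.473
v 0.8 0.58 -2.945
v 0.605 0.786 -2.845
v 0.417 0.883 -2.632
v 0.285 0.847 -2.365
v 0.246 0.687 -2.114
v 0.309 0.446 -1.947
v 0.459 0.188 -1.908
v 0.653 -0.017 -2.009
v 0.842 -0.115 -2.221
v 0.973 -0.079 -2.489
v 1.012 0.081 -2.74
v -1.485 -4.23 1.987
v -2.579 -4.641 2.846
v -2.326 -3.074 1.47
v -3.42 -3.486 2.328
v -0.98 -3.394 3.032
v -2.074 -3.806 3.89
v -1.821 -2.239 2.514
v -2.915 -2.65 3.373
v -3.119 -0.468 -0.731
v -2.95 0.067 0.192
v -3.809 0.577 -1.21
v -3.64 1.111 -0.286
v -1.5 0.269 -1.454
v -1.331 0.803 -0.53
v -2.19 1.313 -1.932
v -2.021 1.848 -1.009
f 1 38 17
f 38 12 41
f 17 41 6
f 38 41 17
f 1 17 13
f 17 6 18
f 13 18 2
f 17 18 13
f 1 13 22
f 13 2 23
f 22 23 8
f 13 23 22
f 1 22 34
f 22 8 37
f 34 37 11
f 22 37 34
f 1 34 38
f 34 11 42
f 38 42 12
f 34 42 38
f 2 18 29
f 18 6 32
f 29 32 10
f 18 32 29
f 6 41 19
f 41 12 40
f 19 40 5
f 41 40 19
f 12 42 39
f 42 11 35
f 39 35 3
f 42 35 39
f 11 37 36
f 37 8 24
f 36 24 7
f 37 24 36
f 8 23 28
f 23 2 25
f 28 25 9
f 23 25 28
f 4 30 16
f 30 10 31
f 16 31 5
f 30 31 16
f 4 16 14
f 16 5 15
f 14 15 3
f 16 15 14
f 4 14 21
f 14 3 20
f 21 20 7
f 14 20 21
f 4 21 26
f 21 7 27
f 26 27 9
f 21 27 26
f 4 26 30
f 26 9 33
f 30 33 10
f 26 33 30
f 5 31 19
f 31 10 32
f 19 32 6
f 31 32 19
f 3 15 39
f 15 5 40
f 39 40 12
f 15 40 39
f 7 20 36
f 20 3 35
f 36 35 11
f 20 35 36
f 9 27 28
f 27 7 24
f 28 24 8
f 27 24 28
f 10 33 29
f 33 9 25
f 29 25 2
f 33 25 29
f 44 43 46
f 44 46 45
f 46 43 47
f 46 47 45
f 47 43 48
f 47 48 45
f 48 43 49
f 48 49 45
f 49 43 50
f 49 50 45
f 50 43 51
f 50 51 45
f 51 43 52
f 51 52 45
f 52 43 53
f 52 53 45
f 53 43 54
f 53 54 45
f 54 43 55
f 54 55 45
f 55 43 56
f 55 56 45
f 56 43 44
f 56 44 45
f 58 60 57
f 61 58 57
f 57 60 59
f 59 61 57
f 58 64 60
f 62 58 61
f 62 64 58
f 60 64 59
f 63 61 59
f 59 64 63
f 63 62 61
f 64 62 63
f 66 68 65
f 69 66 65
f 65 68 67
f 67 69 65
f 66 72 68
f 70 66 69
f 70 72 66
f 68 72 67
f 71 69 67
f 67 72 71
f 71 70 69
f 72 70 71



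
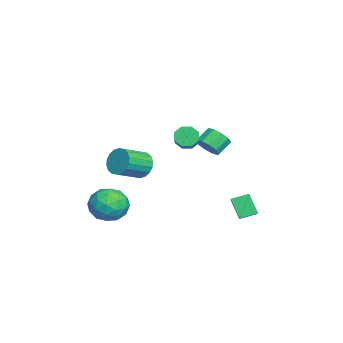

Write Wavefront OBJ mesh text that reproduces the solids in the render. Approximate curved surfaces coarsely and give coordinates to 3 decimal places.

v -1.491 -1.968 -1.141
v -0.797 -1.674 -1.703
v 0.305 -2.859 -0.961
v -0.389 -3.152 -0.399
v -0.756 -1.427 -1.368
v 0.345 -2.612 -0.626
v -0.861 -1.286 -0.988
v 0.241 -2.471 -0.246
v -1.091 -1.281 -0.639
v 0.011 -2.466 0.103
v -1.4 -1.412 -0.388
v -0.298 -2.597 0.353
v -1.727 -1.652 -0.287
v -0.625 -2.837 0.455
v -2.007 -1.955 -0.355
v -0.905 -3.14 0.387
v -2.185 -2.261 -0.579
v -1.083 -3.446 0.163
v -2.225 -2.508 -0.914
v -1.124 -3.693 -0.172
v -2.121 -2.649 -1.294
v -1.019 -3.834 -0.552
v -1.891 -2.654 -1.643
v -0.789 -3.839 -0.901
v -1.582 -2.523 -1.893
v -0.48 -3.708 -1.152
v -1.255 -2.283 -1.995
v -0.153 -3.468 -1.253
v -0.975 -1.98 -1.927
v 0.127 -3.165 -1.185
v 2.255 3.233 -1.789
v 2.03 4.198 -1.475
v 0.864 3.151 -2.533
v 0.639 4.116 -2.219
v 2.841 3.744 -2.941
v 2.616 4.709 -2.627
v 1.45 3.662 -3.685
v 1.225 4.627 -3.371
v 0.175 0.707 1.71
v 0.466 1.013 1.139
v 2.296 1.14 2.139
v 2.005 0.833 2.71
v 0.252 1.375 1.483
v 2.083 1.502 2.484
v -0.006 1.346 1.96
v 1.824 1.473 2.961
v -0.159 0.942 2.29
v 1.672 1.069 3.291
v -0.116 0.4 2.281
v 1.714 0.527 3.281
v 0.097 0.038 1.936
v 1.928 0.165 2.937
v 0.356 0.067 1.459
v 2.186 0.194 2.46
v 0.508 0.471 1.129
v 2.339 0.598 2.13
v 3.061 -2.11 -2.119
v 3.496 -2.752 -3.033
v 2.644 -3.748 -1.167
v 3.079 -4.39 -2.081
v 3.82 -3.742 -1.397
v 4.078 -2.73 -1.985
v 2.062 -3.77 -2.215
v 2.32 -2.758 -2.803
v 2.879 -3.778 -3.092
v 3.966 -3.761 -2.587
v 2.174 -2.739 -1.613
v 3.261 -2.722 -1.108
v 3.315 -2.287 -2.66
v 2.825 -4.213 -1.54
v 3.261 -3.832 -1.138
v 3.517 -4.209 -1.676
v 3.657 -2.274 -2.044
v 3.913 -2.652 -2.581
v 4.104 -3.234 -1.619
v 2.227 -3.848 -1.619
v 2.483 -4.226 -2.156
v 2.623 -2.291 -2.524
v 2.879 -2.668 -3.062
v 2.036 -3.266 -2.581
v 3.208 -3.268 -3.231
v 2.963 -4.23 -2.672
v 2.365 -3.866 -2.751
v 2.517 -3.271 -3.096
v 3.847 -3.258 -2.934
v 3.602 -4.22 -2.375
v 4.037 -3.839 -1.973
v 4.189 -3.245 -2.319
v 3.484 -3.861 -2.969
v 2.538 -2.28 -1.825
v 2.293 -3.242 -1.266
v 1.951 -3.255 -1.881
v 2.103 -2.661 -2.227
v 3.177 -2.27 -1.528
v 2.932 -3.232 -0.969
v 3.623 -3.229 -1.104
v 3.775 -2.634 -1.449
v 2.656 -2.639 -1.231
v -1.471 1.705 0.39
v -0.799 1.873 0.865
v -1.417 2.483 1.524
v -2.089 2.315 1.05
v -0.831 2.238 0.498
v -1.449 2.848 1.157
v -1.107 2.4 0.089
v -1.725 3.009 0.748
v -1.523 2.296 -0.204
v -2.141 2.906 0.455
v -1.918 1.966 -0.271
v -2.536 2.576 0.388
v -2.143 1.537 -0.084
v -2.761 2.147 0.575
v -2.111 1.172 0.283
v -2.729 1.782 0.942
v -1.835 1.011 0.692
v -2.453 1.62 1.351
v -1.419 1.114 0.985
v -2.037 1.724 1.644
v -1.024 1.444 1.052
v -1.642 2.054 1.711
f 2 1 5
f 2 5 3
f 3 5 6
f 3 6 4
f 5 1 7
f 5 7 6
f 6 7 8
f 6 8 4
f 7 1 9
f 7 9 8
f 8 9 10
f 8 10 4
f 9 1 11
f 9 11 10
f 10 11 12
f 10 12 4
f 11 1 13
f 11 13 12
f 12 13 14
f 12 14 4
f 13 1 15
f 13 15 14
f 14 15 16
f 14 16 4
f 15 1 17
f 15 17 16
f 16 17 18
f 16 18 4
f 17 1 19
f 17 19 18
f 18 19 20
f 18 20 4
f 19 1 21
f 19 21 20
f 20 21 22
f 20 22 4
f 21 1 23
f 21 23 22
f 22 23 24
f 22 24 4
f 23 1 25
f 23 25 24
f 24 25 26
f 24 26 4
f 25 1 27
f 25 27 26
f 26 27 28
f 26 28 4
f 27 1 29
f 27 29 28
f 28 29 30
f 28 30 4
f 29 1 2
f 29 2 30
f 30 2 3
f 30 3 4
f 32 34 31
f 35 32 31
f 31 34 33
f 33 35 31
f 32 38 34
f 36 32 35
f 36 38 32
f 34 38 33
f 37 35 33
f 33 38 37
f 37 36 35
f 38 36 37
f 40 39 43
f 40 43 41
f 41 43 44
f 41 44 42
f 43 39 45
f 43 45 44
f 44 45 46
f 44 46 42
f 45 39 47
f 45 47 46
f 46 47 48
f 46 48 42
f 47 39 49
f 47 49 48
f 48 49 50
f 48 50 42
f 49 39 51
f 49 51 50
f 50 51 52
f 50 52 42
f 51 39 53
f 51 53 52
f 52 53 54
f 52 54 42
f 53 39 55
f 53 55 54
f 54 55 56
f 54 56 42
f 55 39 40
f 55 40 56
f 56 40 41
f 56 41 42
f 57 94 73
f 94 68 97
f 73 97 62
f 94 97 73
f 57 73 69
f 73 62 74
f 69 74 58
f 73 74 69
f 57 69 78
f 69 58 79
f 78 79 64
f 69 79 78
f 57 78 90
f 78 64 93
f 90 93 67
f 78 93 90
f 57 90 94
f 90 67 98
f 94 98 68
f 90 98 94
f 58 74 85
f 74 62 88
f 85 88 66
f 74 88 85
f 62 97 75
f 97 68 96
f 75 96 61
f 97 96 75
f 68 98 95
f 98 67 91
f 95 91 59
f 98 91 95
f 67 93 92
f 93 64 80
f 92 80 63
f 93 80 92
f 64 79 84
f 79 58 81
f 84 81 65
f 79 81 84
f 60 86 72
f 86 66 87
f 72 87 61
f 86 87 72
f 60 72 70
f 72 61 71
f 70 71 59
f 72 71 70
f 60 70 77
f 70 59 76
f 77 76 63
f 70 76 77
f 60 77 82
f 77 63 83
f 82 83 65
f 77 83 82
f 60 82 86
f 82 65 89
f 86 89 66
f 82 89 86
f 61 87 75
f 87 66 88
f 75 88 62
f 87 88 75
f 59 71 95
f 71 61 96
f 95 96 68
f 71 96 95
f 63 76 92
f 76 59 91
f 92 91 67
f 76 91 92
f 65 83 84
f 83 63 80
f 84 80 64
f 83 80 84
f 66 89 85
f 89 65 81
f 85 81 58
f 89 81 85
f 100 99 103
f 100 103 101
f 101 103 104
f 101 104 102
f 103 99 105
f 103 105 104
f 104 105 106
f 104 106 102
f 105 99 107
f 105 107 106
f 106 107 108
f 106 108 102
f 107 99 109
f 107 109 108
f 108 109 110
f 108 110 102
f 109 99 111
f 109 111 110
f 110 111 112
f 110 112 102
f 111 99 113
f 111 113 112
f 112 113 114
f 112 114 102
f 113 99 115
f 113 115 114
f 114 115 116
f 114 116 102
f 115 99 117
f 115 117 116
f 116 117 118
f 116 118 102
f 117 99 119
f 117 119 118
f 118 119 120
f 118 120 102
f 119 99 100
f 119 100 120
f 120 100 101
f 120 101 102



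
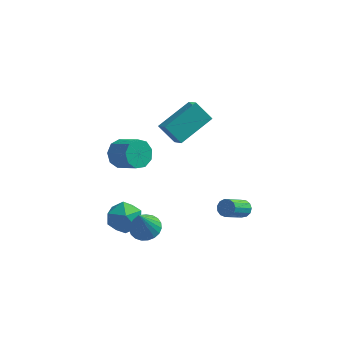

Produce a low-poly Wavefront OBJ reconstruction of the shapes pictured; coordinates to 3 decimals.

v -1.562 1.404 2.514
v -1.047 0.548 3.345
v -0.287 2.933 3.3
v 0.228 2.077 4.131
v -0.668 1.103 1.649
v -0.153 0.247 2.48
v 0.607 2.632 2.435
v 1.122 1.776 3.266
v -3.598 -0.479 -2.831
v -3.032 -0.52 -3.716
v -2.608 -1.68 -2.144
v -2.042 -1.721 -3.029
v -1.995 -0.87 -2.413
v -2.607 -0.127 -2.838
v -3.033 -2.073 -3.022
v -3.645 -1.33 -3.447
v -2.683 -1.504 -3.834
v -2.042 -0.761 -3.458
v -3.598 -1.439 -2.402
v -2.957 -0.696 -2.026
v -4.086 3.829 -2.604
v -3.485 4.084 -3.224
v -2.352 3.426 -2.395
v -2.954 3.171 -1.776
v -3.545 4.522 -2.795
v -2.412 3.864 -1.966
v -3.858 4.635 -2.277
v -2.725 3.978 -1.449
v -4.278 4.372 -1.913
v -3.145 3.714 -1.084
v -4.608 3.854 -1.872
v -3.475 3.197 -1.043
v -4.695 3.324 -2.173
v -3.562 2.667 -1.344
v -4.496 3.031 -2.677
v -3.364 2.373 -1.848
v -4.106 3.111 -3.147
v -2.974 2.453 -2.318
v -3.707 3.526 -3.363
v -2.574 2.869 -2.534
v 3.271 -1.693 -0.328
v 3.733 -1.769 -0.126
v 3.091 -2.862 0.931
v 2.629 -2.787 0.728
v 3.613 -1.554 0.023
v 2.972 -2.648 1.08
v 3.385 -1.384 0.061
v 2.743 -2.477 1.117
v 3.12 -1.312 -0.025
v 2.479 -2.405 1.031
v 2.903 -1.361 -0.207
v 2.262 -2.454 0.849
v 2.803 -1.515 -0.428
v 2.162 -2.609 0.629
v 2.852 -1.726 -0.617
v 2.21 -2.82 0.439
v 3.033 -1.927 -0.714
v 2.392 -3.02 0.342
v 3.29 -2.053 -0.689
v 2.648 -3.147 0.367
v 3.541 -2.065 -0.549
v 2.899 -3.159 0.507
v 3.706 -1.959 -0.339
v 3.064 -3.053 0.717
v -1.374 -2.771 -1.734
v -0.647 -2.452 -1.529
v -1.566 -3.389 -0.086
v -0.859 -2.195 -1.458
v -1.161 -2.038 -1.434
v -1.499 -2.007 -1.462
v -1.816 -2.109 -1.537
v -2.056 -2.325 -1.646
v -2.179 -2.618 -1.77
v -2.162 -2.937 -1.888
v -2.009 -3.228 -1.979
v -1.746 -3.44 -2.028
v -1.419 -3.536 -2.026
v -1.084 -3.499 -1.973
v -0.799 -3.337 -1.879
v -0.614 -3.077 -1.76
v -0.56 -2.764 -1.636
f 2 4 1
f 5 2 1
f 1 4 3
f 3 5 1
f 2 8 4
f 6 2 5
f 6 8 2
f 4 8 3
f 7 5 3
f 3 8 7
f 7 6 5
f 8 6 7
f 9 20 14
f 9 14 10
f 9 10 16
f 9 16 19
f 9 19 20
f 10 14 18
f 14 20 13
f 20 19 11
f 19 16 15
f 16 10 17
f 12 18 13
f 12 13 11
f 12 11 15
f 12 15 17
f 12 17 18
f 13 18 14
f 11 13 20
f 15 11 19
f 17 15 16
f 18 17 10
f 22 21 25
f 22 25 23
f 23 25 26
f 23 26 24
f 25 21 27
f 25 27 26
f 26 27 28
f 26 28 24
f 27 21 29
f 27 29 28
f 28 29 30
f 28 30 24
f 29 21 31
f 29 31 30
f 30 31 32
f 30 32 24
f 31 21 33
f 31 33 32
f 32 33 34
f 32 34 24
f 33 21 35
f 33 35 34
f 34 35 36
f 34 36 24
f 35 21 37
f 35 37 36
f 36 37 38
f 36 38 24
f 37 21 39
f 37 39 38
f 38 39 40
f 38 40 24
f 39 21 22
f 39 22 40
f 40 22 23
f 40 23 24
f 42 41 45
f 42 45 43
f 43 45 46
f 43 46 44
f 45 41 47
f 45 47 46
f 46 47 48
f 46 48 44
f 47 41 49
f 47 49 48
f 48 49 50
f 48 50 44
f 49 41 51
f 49 51 50
f 50 51 52
f 50 52 44
f 51 41 53
f 51 53 52
f 52 53 54
f 52 54 44
f 53 41 55
f 53 55 54
f 54 55 56
f 54 56 44
f 55 41 57
f 55 57 56
f 56 57 58
f 56 58 44
f 57 41 59
f 57 59 58
f 58 59 60
f 58 60 44
f 59 41 61
f 59 61 60
f 60 61 62
f 60 62 44
f 61 41 63
f 61 63 62
f 62 63 64
f 62 64 44
f 63 41 42
f 63 42 64
f 64 42 43
f 64 43 44
f 66 65 68
f 66 68 67
f 68 65 69
f 68 69 67
f 69 65 70
f 69 70 67
f 70 65 71
f 70 71 67
f 71 65 72
f 71 72 67
f 72 65 73
f 72 73 67
f 73 65 74
f 73 74 67
f 74 65 75
f 74 75 67
f 75 65 76
f 75 76 67
f 76 65 77
f 76 77 67
f 77 65 78
f 77 78 67
f 78 65 79
f 78 79 67
f 79 65 80
f 79 80 67
f 80 65 81
f 80 81 67
f 81 65 66
f 81 66 67



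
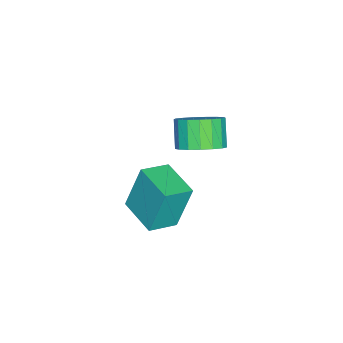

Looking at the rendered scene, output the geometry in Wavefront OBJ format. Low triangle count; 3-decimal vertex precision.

v 0.05 -1.359 -1.233
v -0.286 -0.88 0.648
v 1.018 -0.069 -1.388
v 0.682 0.41 0.493
v 0.998 -2.03 -0.893
v 0.662 -1.551 0.988
v 1.966 -0.74 -1.048
v 1.63 -0.261 0.833
v 0.572 0.649 2.941
v 1.203 0.092 3.233
v 0.498 -0.225 4.151
v -0.132 0.331 3.859
v 1.293 0.46 3.429
v 0.588 0.143 4.347
v 1.217 0.871 3.513
v 0.513 0.553 4.431
v 0.994 1.23 3.466
v 0.29 0.913 4.384
v 0.675 1.457 3.299
v -0.03 1.14 4.217
v 0.332 1.498 3.05
v -0.373 1.181 3.968
v 0.044 1.345 2.776
v -0.661 1.028 3.694
v -0.123 1.032 2.54
v -0.828 0.715 3.458
v -0.131 0.632 2.395
v -0.835 0.314 3.314
v 0.023 0.235 2.376
v -0.682 -0.082 3.294
v 0.302 -0.067 2.486
v -0.402 -0.385 3.404
v 0.644 -0.205 2.701
v -0.061 -0.523 3.619
v 0.969 -0.148 2.97
v 0.264 -0.465 3.888
f 2 4 1
f 5 2 1
f 1 4 3
f 3 5 1
f 2 8 4
f 6 2 5
f 6 8 2
f 4 8 3
f 7 5 3
f 3 8 7
f 7 6 5
f 8 6 7
f 10 9 13
f 10 13 11
f 11 13 14
f 11 14 12
f 13 9 15
f 13 15 14
f 14 15 16
f 14 16 12
f 15 9 17
f 15 17 16
f 16 17 18
f 16 18 12
f 17 9 19
f 17 19 18
f 18 19 20
f 18 20 12
f 19 9 21
f 19 21 20
f 20 21 22
f 20 22 12
f 21 9 23
f 21 23 22
f 22 23 24
f 22 24 12
f 23 9 25
f 23 25 24
f 24 25 26
f 24 26 12
f 25 9 27
f 25 27 26
f 26 27 28
f 26 28 12
f 27 9 29
f 27 29 28
f 28 29 30
f 28 30 12
f 29 9 31
f 29 31 30
f 30 31 32
f 30 32 12
f 31 9 33
f 31 33 32
f 32 33 34
f 32 34 12
f 33 9 35
f 33 35 34
f 34 35 36
f 34 36 12
f 35 9 10
f 35 10 36
f 36 10 11
f 36 11 12



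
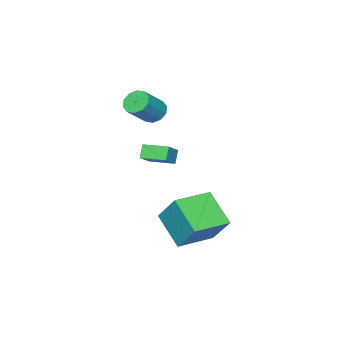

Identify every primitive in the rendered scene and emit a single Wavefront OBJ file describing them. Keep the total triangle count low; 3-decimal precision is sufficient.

v 1.192 -3.368 -2.49
v 0.751 -3.556 -1.8
v 0.799 -2.059 -2.384
v 0.358 -2.248 -1.694
v 2.162 -3.132 -1.806
v 1.721 -3.321 -1.116
v 1.769 -1.824 -1.7
v 1.328 -2.012 -1.01
v 1.051 -3.162 0.924
v 1.505 -2.869 0.419
v 2.744 -2.945 1.491
v 2.289 -3.238 1.996
v 1.32 -2.526 0.658
v 2.558 -2.602 1.73
v 1.031 -2.426 0.998
v 2.27 -2.502 2.07
v 0.75 -2.607 1.31
v 1.989 -2.683 2.382
v 0.584 -3 1.475
v 1.823 -3.076 2.547
v 0.596 -3.455 1.429
v 1.835 -3.531 2.501
v 0.782 -3.798 1.19
v 2.02 -3.874 2.262
v 1.07 -3.898 0.85
v 2.309 -3.974 1.922
v 1.351 -3.717 0.538
v 2.59 -3.793 1.61
v 1.517 -3.324 0.373
v 2.756 -3.4 1.445
v 2.236 0.255 -3.999
v 2.474 1.456 -2.456
v 2.69 1.821 -5.289
v 2.928 3.023 -3.746
v 4.192 -0.243 -3.914
v 4.43 0.959 -2.371
v 4.646 1.324 -5.204
v 4.884 2.525 -3.661
f 2 4 1
f 5 2 1
f 1 4 3
f 3 5 1
f 2 8 4
f 6 2 5
f 6 8 2
f 4 8 3
f 7 5 3
f 3 8 7
f 7 6 5
f 8 6 7
f 10 9 13
f 10 13 11
f 11 13 14
f 11 14 12
f 13 9 15
f 13 15 14
f 14 15 16
f 14 16 12
f 15 9 17
f 15 17 16
f 16 17 18
f 16 18 12
f 17 9 19
f 17 19 18
f 18 19 20
f 18 20 12
f 19 9 21
f 19 21 20
f 20 21 22
f 20 22 12
f 21 9 23
f 21 23 22
f 22 23 24
f 22 24 12
f 23 9 25
f 23 25 24
f 24 25 26
f 24 26 12
f 25 9 27
f 25 27 26
f 26 27 28
f 26 28 12
f 27 9 29
f 27 29 28
f 28 29 30
f 28 30 12
f 29 9 10
f 29 10 30
f 30 10 11
f 30 11 12
f 32 34 31
f 35 32 31
f 31 34 33
f 33 35 31
f 32 38 34
f 36 32 35
f 36 38 32
f 34 38 33
f 37 35 33
f 33 38 37
f 37 36 35
f 38 36 37



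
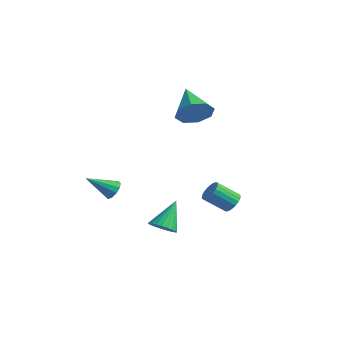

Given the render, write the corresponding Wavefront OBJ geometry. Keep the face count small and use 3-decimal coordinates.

v 0.724 2.382 -3.555
v 1.128 2.494 -3.126
v 0.48 1.65 -2.296
v 0.076 1.538 -2.725
v 0.941 2.681 -3.082
v 0.294 1.836 -2.252
v 0.712 2.808 -3.132
v 0.064 1.963 -2.302
v 0.485 2.85 -3.266
v -0.163 2.006 -2.435
v 0.305 2.8 -3.457
v -0.343 1.956 -2.626
v 0.208 2.668 -3.667
v -0.44 1.823 -2.837
v 0.213 2.478 -3.856
v -0.434 1.634 -3.025
v 0.32 2.27 -3.984
v -0.328 1.426 -3.154
v 0.506 2.084 -4.028
v -0.141 1.239 -3.198
v 0.736 1.957 -3.978
v 0.088 1.112 -3.148
v 0.963 1.914 -3.845
v 0.315 1.07 -3.014
v 1.143 1.964 -3.654
v 0.495 1.12 -2.823
v 1.24 2.097 -3.443
v 0.592 1.252 -2.613
v 1.234 2.286 -3.255
v 0.587 1.442 -2.424
v -2.846 3.18 0.923
v -2.249 3.385 1.686
v -4.354 3.94 1.897
v -2.286 3.953 1.186
v -2.651 4.068 0.531
v -3.13 3.662 0.107
v -3.442 2.974 0.16
v -3.405 2.406 0.661
v -3.041 2.292 1.315
v -2.562 2.697 1.74
v 2.12 -3.104 -2.825
v 2.71 -3.322 -2.541
v 1.88 -2.096 -1.555
v 2.796 -3.115 -2.689
v 2.78 -2.906 -2.858
v 2.663 -2.727 -3.022
v 2.464 -2.606 -3.156
v 2.212 -2.56 -3.24
v 1.946 -2.598 -3.26
v 1.707 -2.712 -3.215
v 1.531 -2.886 -3.11
v 1.444 -3.094 -2.962
v 1.46 -3.303 -2.793
v 1.577 -3.482 -2.629
v 1.776 -3.603 -2.495
v 2.028 -3.648 -2.411
v 2.294 -3.611 -2.39
v 2.533 -3.496 -2.436
v -2.545 -2.082 -2.495
v -2.172 -2.468 -2.714
v -3.175 -3.198 -1.605
v -2.021 -2.321 -2.424
v -2.071 -2.083 -2.16
v -2.302 -1.845 -2.025
v -2.625 -1.697 -2.069
v -2.918 -1.696 -2.275
v -3.068 -1.843 -2.566
v -3.019 -2.081 -2.829
v -2.788 -2.32 -2.965
v -2.464 -2.467 -2.921
f 2 1 5
f 2 5 3
f 3 5 6
f 3 6 4
f 5 1 7
f 5 7 6
f 6 7 8
f 6 8 4
f 7 1 9
f 7 9 8
f 8 9 10
f 8 10 4
f 9 1 11
f 9 11 10
f 10 11 12
f 10 12 4
f 11 1 13
f 11 13 12
f 12 13 14
f 12 14 4
f 13 1 15
f 13 15 14
f 14 15 16
f 14 16 4
f 15 1 17
f 15 17 16
f 16 17 18
f 16 18 4
f 17 1 19
f 17 19 18
f 18 19 20
f 18 20 4
f 19 1 21
f 19 21 20
f 20 21 22
f 20 22 4
f 21 1 23
f 21 23 22
f 22 23 24
f 22 24 4
f 23 1 25
f 23 25 24
f 24 25 26
f 24 26 4
f 25 1 27
f 25 27 26
f 26 27 28
f 26 28 4
f 27 1 29
f 27 29 28
f 28 29 30
f 28 30 4
f 29 1 2
f 29 2 30
f 30 2 3
f 30 3 4
f 32 31 34
f 32 34 33
f 34 31 35
f 34 35 33
f 35 31 36
f 35 36 33
f 36 31 37
f 36 37 33
f 37 31 38
f 37 38 33
f 38 31 39
f 38 39 33
f 39 31 40
f 39 40 33
f 40 31 32
f 40 32 33
f 42 41 44
f 42 44 43
f 44 41 45
f 44 45 43
f 45 41 46
f 45 46 43
f 46 41 47
f 46 47 43
f 47 41 48
f 47 48 43
f 48 41 49
f 48 49 43
f 49 41 50
f 49 50 43
f 50 41 51
f 50 51 43
f 51 41 52
f 51 52 43
f 52 41 53
f 52 53 43
f 53 41 54
f 53 54 43
f 54 41 55
f 54 55 43
f 55 41 56
f 55 56 43
f 56 41 57
f 56 57 43
f 57 41 58
f 57 58 43
f 58 41 42
f 58 42 43
f 60 59 62
f 60 62 61
f 62 59 63
f 62 63 61
f 63 59 64
f 63 64 61
f 64 59 65
f 64 65 61
f 65 59 66
f 65 66 61
f 66 59 67
f 66 67 61
f 67 59 68
f 67 68 61
f 68 59 69
f 68 69 61
f 69 59 70
f 69 70 61
f 70 59 60
f 70 60 61



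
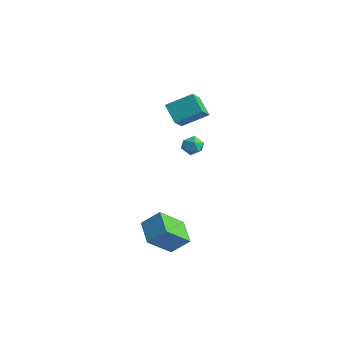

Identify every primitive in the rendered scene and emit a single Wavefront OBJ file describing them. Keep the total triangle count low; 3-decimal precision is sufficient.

v -2.769 3.78 -1.008
v -2.026 4.072 -0.971
v -2.534 3.048 0.031
v -1.791 3.34 0.068
v -2.414 3.811 0.235
v -2.559 4.264 -0.408
v -2.001 2.856 -0.532
v -2.146 3.309 -1.175
v -1.551 3.501 -0.677
v -1.807 4.091 -0.203
v -2.753 3.029 -0.737
v -3.009 3.619 -0.263
v 2.145 -1.727 -4.186
v 2.051 -3.353 -2.799
v 2.905 -0.913 -3.181
v 2.811 -2.54 -1.794
v 3.669 -2.36 -4.826
v 3.575 -3.987 -3.439
v 4.429 -1.547 -3.821
v 4.335 -3.173 -2.434
v -0.968 1.779 2.368
v -2.124 1.906 3.331
v -0.052 3.154 3.286
v -1.208 3.281 4.249
v -0.372 0.819 3.211
v -1.528 0.946 4.174
v 0.544 2.194 4.129
v -0.612 2.321 5.092
f 1 12 6
f 1 6 2
f 1 2 8
f 1 8 11
f 1 11 12
f 2 6 10
f 6 12 5
f 12 11 3
f 11 8 7
f 8 2 9
f 4 10 5
f 4 5 3
f 4 3 7
f 4 7 9
f 4 9 10
f 5 10 6
f 3 5 12
f 7 3 11
f 9 7 8
f 10 9 2
f 14 16 13
f 17 14 13
f 13 16 15
f 15 17 13
f 14 20 16
f 18 14 17
f 18 20 14
f 16 20 15
f 19 17 15
f 15 20 19
f 19 18 17
f 20 18 19
f 22 24 21
f 25 22 21
f 21 24 23
f 23 25 21
f 22 28 24
f 26 22 25
f 26 28 22
f 24 28 23
f 27 25 23
f 23 28 27
f 27 26 25
f 28 26 27



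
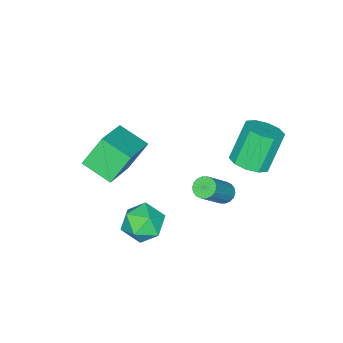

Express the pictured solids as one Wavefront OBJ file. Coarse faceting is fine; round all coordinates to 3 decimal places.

v -2.51 2.066 1.653
v -1.767 2.406 2.03
v -2.648 2.515 3.665
v -3.39 2.174 3.287
v -2.072 2.83 1.838
v -2.953 2.938 3.473
v -2.544 2.962 1.575
v -3.425 3.07 3.21
v -3.003 2.751 1.342
v -3.884 2.86 2.976
v -3.273 2.279 1.227
v -4.154 2.387 2.862
v -3.252 1.725 1.275
v -4.133 1.834 2.91
v -2.947 1.302 1.467
v -3.828 1.41 3.102
v -2.475 1.17 1.73
v -3.356 1.278 3.365
v -2.016 1.38 1.964
v -2.897 1.489 3.598
v -1.746 1.853 2.078
v -2.627 1.961 3.713
v -0.718 -3.296 2.394
v 1.117 -2.756 3.307
v -0.85 -1.909 1.839
v 0.985 -1.369 2.752
v 0.075 -3.751 1.068
v 1.91 -3.211 1.981
v -0.057 -2.364 0.513
v 1.778 -1.824 1.426
v 0.934 -0.381 -0.359
v 1.379 0.366 -0.892
v 2.321 -0.586 0.512
v 2.766 0.161 -0.021
v 2.013 0.379 0.632
v 1.156 0.505 0.094
v 2.544 -0.725 -0.474
v 1.687 -0.599 -1.012
v 2.374 0.153 -0.963
v 2.046 0.836 -0.28
v 1.654 -1.056 -0.1
v 1.326 -0.373 0.583
v -0.471 2.227 1.427
v -0.16 2.553 1.168
v 1.102 2.5 2.614
v 0.791 2.173 2.873
v -0.295 2.696 1.29
v 0.967 2.643 2.736
v -0.464 2.746 1.44
v 0.798 2.693 2.886
v -0.635 2.694 1.587
v 0.627 2.64 3.033
v -0.773 2.548 1.702
v 0.489 2.495 3.148
v -0.851 2.339 1.763
v 0.411 2.286 3.209
v -0.855 2.108 1.757
v 0.407 2.055 3.203
v -0.782 1.9 1.686
v 0.48 1.847 3.132
v -0.647 1.757 1.564
v 0.615 1.704 3.01
v -0.478 1.707 1.414
v 0.784 1.654 2.86
v -0.307 1.76 1.267
v 0.955 1.706 2.713
v -0.169 1.905 1.152
v 1.093 1.852 2.598
v -0.091 2.114 1.091
v 1.171 2.061 2.537
v -0.087 2.345 1.097
v 1.175 2.292 2.543
f 2 1 5
f 2 5 3
f 3 5 6
f 3 6 4
f 5 1 7
f 5 7 6
f 6 7 8
f 6 8 4
f 7 1 9
f 7 9 8
f 8 9 10
f 8 10 4
f 9 1 11
f 9 11 10
f 10 11 12
f 10 12 4
f 11 1 13
f 11 13 12
f 12 13 14
f 12 14 4
f 13 1 15
f 13 15 14
f 14 15 16
f 14 16 4
f 15 1 17
f 15 17 16
f 16 17 18
f 16 18 4
f 17 1 19
f 17 19 18
f 18 19 20
f 18 20 4
f 19 1 21
f 19 21 20
f 20 21 22
f 20 22 4
f 21 1 2
f 21 2 22
f 22 2 3
f 22 3 4
f 24 26 23
f 27 24 23
f 23 26 25
f 25 27 23
f 24 30 26
f 28 24 27
f 28 30 24
f 26 30 25
f 29 27 25
f 25 30 29
f 29 28 27
f 30 28 29
f 31 42 36
f 31 36 32
f 31 32 38
f 31 38 41
f 31 41 42
f 32 36 40
f 36 42 35
f 42 41 33
f 41 38 37
f 38 32 39
f 34 40 35
f 34 35 33
f 34 33 37
f 34 37 39
f 34 39 40
f 35 40 36
f 33 35 42
f 37 33 41
f 39 37 38
f 40 39 32
f 44 43 47
f 44 47 45
f 45 47 48
f 45 48 46
f 47 43 49
f 47 49 48
f 48 49 50
f 48 50 46
f 49 43 51
f 49 51 50
f 50 51 52
f 50 52 46
f 51 43 53
f 51 53 52
f 52 53 54
f 52 54 46
f 53 43 55
f 53 55 54
f 54 55 56
f 54 56 46
f 55 43 57
f 55 57 56
f 56 57 58
f 56 58 46
f 57 43 59
f 57 59 58
f 58 59 60
f 58 60 46
f 59 43 61
f 59 61 60
f 60 61 62
f 60 62 46
f 61 43 63
f 61 63 62
f 62 63 64
f 62 64 46
f 63 43 65
f 63 65 64
f 64 65 66
f 64 66 46
f 65 43 67
f 65 67 66
f 66 67 68
f 66 68 46
f 67 43 69
f 67 69 68
f 68 69 70
f 68 70 46
f 69 43 71
f 69 71 70
f 70 71 72
f 70 72 46
f 71 43 44
f 71 44 72
f 72 44 45
f 72 45 46



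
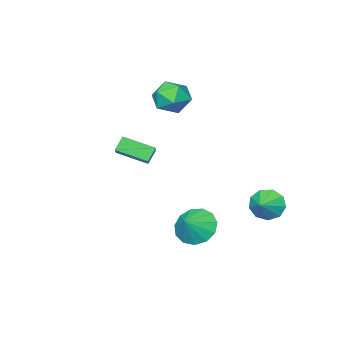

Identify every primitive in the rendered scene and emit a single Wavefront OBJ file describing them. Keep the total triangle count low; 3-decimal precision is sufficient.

v -0.712 1.125 -2.298
v -0.209 1.632 -3.109
v 0.192 1.375 -1.582
v -0.548 2.052 -2.828
v -0.938 2.178 -2.379
v -1.257 1.97 -1.904
v -1.403 1.494 -1.554
v -1.329 0.901 -1.441
v -1.06 0.379 -1.6
v -0.68 0.094 -1.98
v -0.31 0.137 -2.462
v -0.068 0.493 -2.891
v -0.03 1.051 -3.132
v -4.096 2.237 -1.574
v -3.635 1.979 -2.315
v -3.244 2.643 -1.186
v -3.87 2.55 -2.398
v -4.21 2.974 -2.095
v -4.496 3.054 -1.549
v -4.596 2.751 -1.014
v -4.461 2.208 -0.741
v -4.156 1.679 -0.858
v -3.822 1.41 -1.31
v -3.617 1.529 -1.886
v -0.08 -0.895 2.012
v 0.825 -2.085 2.581
v 0.814 0.16 2.797
v 1.718 -1.031 3.367
v 0.422 -0.829 1.353
v 1.326 -2.02 1.923
v 1.315 0.225 2.139
v 2.22 -0.965 2.708
v -3.442 -3.172 4.508
v -2.862 -2.864 3.66
v -4.058 -4.516 3.6
v -3.478 -4.208 2.752
v -2.989 -4.595 3.625
v -2.608 -3.764 4.186
v -4.312 -3.616 3.074
v -3.931 -2.785 3.635
v -3.399 -3.139 2.774
v -2.582 -3.744 3.114
v -4.338 -3.636 4.146
v -3.521 -4.241 4.486
f 2 1 4
f 2 4 3
f 4 1 5
f 4 5 3
f 5 1 6
f 5 6 3
f 6 1 7
f 6 7 3
f 7 1 8
f 7 8 3
f 8 1 9
f 8 9 3
f 9 1 10
f 9 10 3
f 10 1 11
f 10 11 3
f 11 1 12
f 11 12 3
f 12 1 13
f 12 13 3
f 13 1 2
f 13 2 3
f 15 14 17
f 15 17 16
f 17 14 18
f 17 18 16
f 18 14 19
f 18 19 16
f 19 14 20
f 19 20 16
f 20 14 21
f 20 21 16
f 21 14 22
f 21 22 16
f 22 14 23
f 22 23 16
f 23 14 24
f 23 24 16
f 24 14 15
f 24 15 16
f 26 28 25
f 29 26 25
f 25 28 27
f 27 29 25
f 26 32 28
f 30 26 29
f 30 32 26
f 28 32 27
f 31 29 27
f 27 32 31
f 31 30 29
f 32 30 31
f 33 44 38
f 33 38 34
f 33 34 40
f 33 40 43
f 33 43 44
f 34 38 42
f 38 44 37
f 44 43 35
f 43 40 39
f 40 34 41
f 36 42 37
f 36 37 35
f 36 35 39
f 36 39 41
f 36 41 42
f 37 42 38
f 35 37 44
f 39 35 43
f 41 39 40
f 42 41 34



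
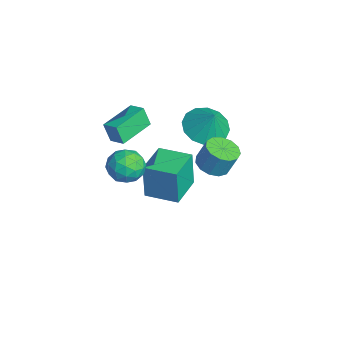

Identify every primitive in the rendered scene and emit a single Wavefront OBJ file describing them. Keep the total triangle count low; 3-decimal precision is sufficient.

v -2.747 -1.758 -0.651
v -2.051 -1.891 -0.056
v -2.069 -2.649 -1.644
v -1.373 -2.782 -1.049
v -2.208 -3.137 -0.87
v -2.627 -2.586 -0.256
v -1.493 -1.954 -1.444
v -1.912 -1.403 -0.83
v -1.276 -2.011 -0.546
v -1.718 -2.743 -0.192
v -2.402 -1.797 -1.508
v -2.844 -2.529 -1.154
v -2.459 -1.746 -0.266
v -1.661 -2.794 -1.434
v -2.152 -3.003 -1.328
v -1.743 -3.081 -0.979
v -2.797 -2.155 -0.384
v -2.388 -2.233 -0.034
v -2.48 -2.966 -0.513
v -1.732 -2.307 -1.666
v -1.323 -2.385 -1.316
v -2.377 -1.459 -0.721
v -1.968 -1.537 -0.372
v -1.64 -1.574 -1.187
v -1.594 -1.895 -0.205
v -1.195 -2.419 -0.789
v -1.266 -1.932 -1.02
v -1.512 -1.608 -0.66
v -1.853 -2.325 0.004
v -1.455 -2.849 -0.58
v -1.946 -3.058 -0.475
v -2.192 -2.734 -0.114
v -1.398 -2.396 -0.284
v -2.665 -1.691 -1.12
v -2.267 -2.215 -1.704
v -1.928 -1.806 -1.586
v -2.174 -1.482 -1.225
v -2.925 -2.121 -0.911
v -2.526 -2.645 -1.495
v -2.608 -2.932 -1.04
v -2.854 -2.608 -0.68
v -2.722 -2.144 -1.416
v -3.312 1.562 0.08
v -2.38 1.804 -0.432
v -2.708 1.778 1.28
v -2.652 2.296 -0.383
v -3.101 2.591 -0.211
v -3.606 2.611 0.04
v -4.032 2.349 0.301
v -4.266 1.877 0.503
v -4.243 1.32 0.592
v -3.971 0.828 0.544
v -3.522 0.533 0.371
v -3.017 0.513 0.121
v -2.591 0.775 -0.141
v -2.358 1.247 -0.343
v 1.366 0.684 1.677
v 2.116 0.762 1.519
v 2.303 1.154 2.606
v 1.554 1.076 2.763
v 1.929 1.14 1.415
v 2.117 1.532 2.502
v 1.564 1.373 1.394
v 1.751 1.765 2.481
v 1.136 1.387 1.463
v 1.323 1.779 2.55
v 0.781 1.178 1.6
v 0.968 1.57 2.686
v 0.612 0.812 1.761
v 0.799 1.204 2.847
v 0.682 0.406 1.895
v 0.87 0.798 2.982
v 0.97 0.088 1.96
v 1.158 0.48 3.047
v 1.384 -0.041 1.935
v 1.571 0.351 3.022
v 1.792 0.06 1.828
v 1.979 0.452 2.915
v 2.065 0.36 1.673
v 2.252 0.752 2.76
v -2.181 -2.886 0.898
v -2.369 -3.148 1.866
v -3.218 -1.487 1.075
v -3.406 -1.749 2.042
v -1.554 -2.451 1.138
v -1.742 -2.713 2.105
v -2.591 -1.052 1.314
v -2.779 -1.314 2.282
v -3.1 -1.245 -4.061
v -3.197 -1.301 -2.164
v -4.518 -0.204 -4.103
v -4.616 -0.26 -2.206
v -2.144 0.06 -3.974
v -2.242 0.004 -2.077
v -3.563 1.101 -4.016
v -3.66 1.045 -2.119
f 1 38 17
f 38 12 41
f 17 41 6
f 38 41 17
f 1 17 13
f 17 6 18
f 13 18 2
f 17 18 13
f 1 13 22
f 13 2 23
f 22 23 8
f 13 23 22
f 1 22 34
f 22 8 37
f 34 37 11
f 22 37 34
f 1 34 38
f 34 11 42
f 38 42 12
f 34 42 38
f 2 18 29
f 18 6 32
f 29 32 10
f 18 32 29
f 6 41 19
f 41 12 40
f 19 40 5
f 41 40 19
f 12 42 39
f 42 11 35
f 39 35 3
f 42 35 39
f 11 37 36
f 37 8 24
f 36 24 7
f 37 24 36
f 8 23 28
f 23 2 25
f 28 25 9
f 23 25 28
f 4 30 16
f 30 10 31
f 16 31 5
f 30 31 16
f 4 16 14
f 16 5 15
f 14 15 3
f 16 15 14
f 4 14 21
f 14 3 20
f 21 20 7
f 14 20 21
f 4 21 26
f 21 7 27
f 26 27 9
f 21 27 26
f 4 26 30
f 26 9 33
f 30 33 10
f 26 33 30
f 5 31 19
f 31 10 32
f 19 32 6
f 31 32 19
f 3 15 39
f 15 5 40
f 39 40 12
f 15 40 39
f 7 20 36
f 20 3 35
f 36 35 11
f 20 35 36
f 9 27 28
f 27 7 24
f 28 24 8
f 27 24 28
f 10 33 29
f 33 9 25
f 29 25 2
f 33 25 29
f 44 43 46
f 44 46 45
f 46 43 47
f 46 47 45
f 47 43 48
f 47 48 45
f 48 43 49
f 48 49 45
f 49 43 50
f 49 50 45
f 50 43 51
f 50 51 45
f 51 43 52
f 51 52 45
f 52 43 53
f 52 53 45
f 53 43 54
f 53 54 45
f 54 43 55
f 54 55 45
f 55 43 56
f 55 56 45
f 56 43 44
f 56 44 45
f 58 57 61
f 58 61 59
f 59 61 62
f 59 62 60
f 61 57 63
f 61 63 62
f 62 63 64
f 62 64 60
f 63 57 65
f 63 65 64
f 64 65 66
f 64 66 60
f 65 57 67
f 65 67 66
f 66 67 68
f 66 68 60
f 67 57 69
f 67 69 68
f 68 69 70
f 68 70 60
f 69 57 71
f 69 71 70
f 70 71 72
f 70 72 60
f 71 57 73
f 71 73 72
f 72 73 74
f 72 74 60
f 73 57 75
f 73 75 74
f 74 75 76
f 74 76 60
f 75 57 77
f 75 77 76
f 76 77 78
f 76 78 60
f 77 57 79
f 77 79 78
f 78 79 80
f 78 80 60
f 79 57 58
f 79 58 80
f 80 58 59
f 80 59 60
f 82 84 81
f 85 82 81
f 81 84 83
f 83 85 81
f 82 88 84
f 86 82 85
f 86 88 82
f 84 88 83
f 87 85 83
f 83 88 87
f 87 86 85
f 88 86 87
f 90 92 89
f 93 90 89
f 89 92 91
f 91 93 89
f 90 96 92
f 94 90 93
f 94 96 90
f 92 96 91
f 95 93 91
f 91 96 95
f 95 94 93
f 96 94 95

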